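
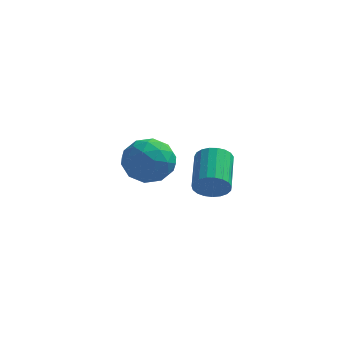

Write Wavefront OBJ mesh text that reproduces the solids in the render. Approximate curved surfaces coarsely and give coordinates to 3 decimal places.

v -0.093 -2.146 1.982
v 0.364 -2.324 2.549
v 0.11 -0.693 3.266
v -0.347 -0.514 2.698
v 0.562 -2.202 2.342
v 0.309 -0.571 3.059
v 0.648 -2.07 2.072
v 0.394 -0.439 2.789
v 0.605 -1.952 1.787
v 0.351 -0.32 2.504
v 0.441 -1.867 1.535
v 0.187 -0.235 2.252
v 0.185 -1.83 1.361
v -0.068 -0.198 2.078
v -0.119 -1.848 1.294
v -0.372 -0.216 2.011
v -0.418 -1.917 1.346
v -0.672 -0.285 2.063
v -0.662 -2.026 1.507
v -0.915 -0.394 2.224
v -0.807 -2.155 1.751
v -1.06 -0.524 2.468
v -0.829 -2.283 2.035
v -1.082 -0.652 2.752
v -0.723 -2.388 2.309
v -0.977 -0.756 3.026
v -0.509 -2.45 2.527
v -0.762 -0.818 3.244
v -0.222 -2.46 2.65
v -0.476 -0.828 3.367
v 0.086 -2.415 2.658
v -0.167 -0.784 3.375
v -4.225 3.908 -0.23
v -3.191 3.973 0.393
v -4.369 2.007 0.207
v -3.335 2.072 0.83
v -4.326 2.627 1.245
v -4.237 3.802 0.974
v -3.323 2.178 -0.374
v -3.234 3.353 -0.645
v -2.633 2.904 0.303
v -3.253 3.181 1.304
v -4.307 2.799 -0.704
v -4.927 3.076 0.297
v -3.696 4.108 0.043
v -3.864 1.872 0.557
v -4.447 2.198 0.801
v -3.839 2.237 1.167
v -4.311 4.007 0.385
v -3.702 4.045 0.751
v -4.369 3.253 1.252
v -3.858 1.935 -0.151
v -3.249 1.973 0.215
v -3.721 3.743 -0.567
v -3.113 3.782 -0.201
v -3.191 2.727 -0.652
v -2.76 3.518 0.356
v -2.844 2.4 0.614
v -2.837 2.462 -0.094
v -2.785 3.153 -0.253
v -3.124 3.68 0.945
v -3.208 2.563 1.202
v -3.791 2.889 1.445
v -3.739 3.58 1.287
v -2.796 3.052 0.892
v -4.352 3.417 -0.602
v -4.436 2.3 -0.345
v -3.821 2.4 -0.687
v -3.769 3.091 -0.845
v -4.716 3.58 -0.014
v -4.8 2.462 0.244
v -4.775 2.827 0.853
v -4.723 3.518 0.694
v -4.764 2.928 -0.292
f 2 1 5
f 2 5 3
f 3 5 6
f 3 6 4
f 5 1 7
f 5 7 6
f 6 7 8
f 6 8 4
f 7 1 9
f 7 9 8
f 8 9 10
f 8 10 4
f 9 1 11
f 9 11 10
f 10 11 12
f 10 12 4
f 11 1 13
f 11 13 12
f 12 13 14
f 12 14 4
f 13 1 15
f 13 15 14
f 14 15 16
f 14 16 4
f 15 1 17
f 15 17 16
f 16 17 18
f 16 18 4
f 17 1 19
f 17 19 18
f 18 19 20
f 18 20 4
f 19 1 21
f 19 21 20
f 20 21 22
f 20 22 4
f 21 1 23
f 21 23 22
f 22 23 24
f 22 24 4
f 23 1 25
f 23 25 24
f 24 25 26
f 24 26 4
f 25 1 27
f 25 27 26
f 26 27 28
f 26 28 4
f 27 1 29
f 27 29 28
f 28 29 30
f 28 30 4
f 29 1 31
f 29 31 30
f 30 31 32
f 30 32 4
f 31 1 2
f 31 2 32
f 32 2 3
f 32 3 4
f 33 70 49
f 70 44 73
f 49 73 38
f 70 73 49
f 33 49 45
f 49 38 50
f 45 50 34
f 49 50 45
f 33 45 54
f 45 34 55
f 54 55 40
f 45 55 54
f 33 54 66
f 54 40 69
f 66 69 43
f 54 69 66
f 33 66 70
f 66 43 74
f 70 74 44
f 66 74 70
f 34 50 61
f 50 38 64
f 61 64 42
f 50 64 61
f 38 73 51
f 73 44 72
f 51 72 37
f 73 72 51
f 44 74 71
f 74 43 67
f 71 67 35
f 74 67 71
f 43 69 68
f 69 40 56
f 68 56 39
f 69 56 68
f 40 55 60
f 55 34 57
f 60 57 41
f 55 57 60
f 36 62 48
f 62 42 63
f 48 63 37
f 62 63 48
f 36 48 46
f 48 37 47
f 46 47 35
f 48 47 46
f 36 46 53
f 46 35 52
f 53 52 39
f 46 52 53
f 36 53 58
f 53 39 59
f 58 59 41
f 53 59 58
f 36 58 62
f 58 41 65
f 62 65 42
f 58 65 62
f 37 63 51
f 63 42 64
f 51 64 38
f 63 64 51
f 35 47 71
f 47 37 72
f 71 72 44
f 47 72 71
f 39 52 68
f 52 35 67
f 68 67 43
f 52 67 68
f 41 59 60
f 59 39 56
f 60 56 40
f 59 56 60
f 42 65 61
f 65 41 57
f 61 57 34
f 65 57 61



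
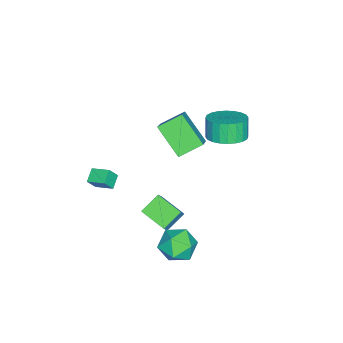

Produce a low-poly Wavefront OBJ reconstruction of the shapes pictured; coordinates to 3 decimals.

v 0.415 -2.331 -4.099
v -0.531 -1.777 -3.4
v 0.914 -0.903 -4.556
v -0.032 -0.349 -3.857
v 1.012 -2.291 -3.323
v 0.066 -1.737 -2.624
v 1.511 -0.863 -3.78
v 0.565 -0.309 -3.081
v 1.494 0.107 -3.706
v 1.968 0.525 -2.801
v 3.092 0.015 -4.499
v 3.566 0.433 -3.594
v 3.137 -0.584 -3.573
v 2.149 -0.527 -3.082
v 2.911 1.067 -4.218
v 1.923 1.124 -3.727
v 2.843 1.119 -3.117
v 2.983 0.099 -2.718
v 2.077 0.441 -4.582
v 2.217 -0.579 -4.183
v -1.799 1.256 1.637
v -0.867 0.82 1.932
v -1.31 0.648 3.077
v -2.241 1.084 2.783
v -0.799 1.223 2.019
v -1.242 1.05 3.164
v -0.884 1.63 2.047
v -1.327 1.458 3.193
v -1.108 1.981 2.014
v -1.551 1.809 3.159
v -1.436 2.222 1.923
v -1.879 2.05 3.068
v -1.821 2.315 1.788
v -2.264 2.143 2.933
v -2.201 2.247 1.631
v -2.644 2.075 2.776
v -2.521 2.029 1.474
v -2.964 1.856 2.62
v -2.73 1.692 1.343
v -3.173 1.52 2.488
v -2.798 1.29 1.256
v -3.241 1.117 2.401
v -2.713 0.882 1.227
v -3.156 0.71 2.373
v -2.489 0.531 1.261
v -2.932 0.359 2.406
v -2.161 0.29 1.352
v -2.604 0.118 2.497
v -1.776 0.197 1.487
v -2.219 0.025 2.632
v -1.396 0.265 1.644
v -1.839 0.093 2.789
v -1.076 0.484 1.8
v -1.519 0.311 2.946
v -4.122 -3.238 -1.02
v -4.938 -2.181 -0.337
v -3.388 -1.785 -2.394
v -4.204 -0.727 -1.711
v -2.836 -2.913 0.011
v -3.652 -1.855 0.694
v -2.102 -1.459 -1.363
v -2.918 -0.402 -0.68
v 1.844 -4.117 0.06
v 2.211 -4.405 0.747
v 1.971 -3.115 0.411
v 2.338 -3.402 1.098
v 2.582 -4.078 -0.318
v 2.949 -4.365 0.369
v 2.709 -3.075 0.033
v 3.076 -3.363 0.72
f 2 4 1
f 5 2 1
f 1 4 3
f 3 5 1
f 2 8 4
f 6 2 5
f 6 8 2
f 4 8 3
f 7 5 3
f 3 8 7
f 7 6 5
f 8 6 7
f 9 20 14
f 9 14 10
f 9 10 16
f 9 16 19
f 9 19 20
f 10 14 18
f 14 20 13
f 20 19 11
f 19 16 15
f 16 10 17
f 12 18 13
f 12 13 11
f 12 11 15
f 12 15 17
f 12 17 18
f 13 18 14
f 11 13 20
f 15 11 19
f 17 15 16
f 18 17 10
f 22 21 25
f 22 25 23
f 23 25 26
f 23 26 24
f 25 21 27
f 25 27 26
f 26 27 28
f 26 28 24
f 27 21 29
f 27 29 28
f 28 29 30
f 28 30 24
f 29 21 31
f 29 31 30
f 30 31 32
f 30 32 24
f 31 21 33
f 31 33 32
f 32 33 34
f 32 34 24
f 33 21 35
f 33 35 34
f 34 35 36
f 34 36 24
f 35 21 37
f 35 37 36
f 36 37 38
f 36 38 24
f 37 21 39
f 37 39 38
f 38 39 40
f 38 40 24
f 39 21 41
f 39 41 40
f 40 41 42
f 40 42 24
f 41 21 43
f 41 43 42
f 42 43 44
f 42 44 24
f 43 21 45
f 43 45 44
f 44 45 46
f 44 46 24
f 45 21 47
f 45 47 46
f 46 47 48
f 46 48 24
f 47 21 49
f 47 49 48
f 48 49 50
f 48 50 24
f 49 21 51
f 49 51 50
f 50 51 52
f 50 52 24
f 51 21 53
f 51 53 52
f 52 53 54
f 52 54 24
f 53 21 22
f 53 22 54
f 54 22 23
f 54 23 24
f 56 58 55
f 59 56 55
f 55 58 57
f 57 59 55
f 56 62 58
f 60 56 59
f 60 62 56
f 58 62 57
f 61 59 57
f 57 62 61
f 61 60 59
f 62 60 61
f 64 66 63
f 67 64 63
f 63 66 65
f 65 67 63
f 64 70 66
f 68 64 67
f 68 70 64
f 66 70 65
f 69 67 65
f 65 70 69
f 69 68 67
f 70 68 69



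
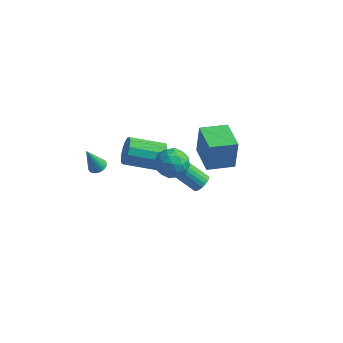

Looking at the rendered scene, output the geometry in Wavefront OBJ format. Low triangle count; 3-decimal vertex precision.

v 0.395 0.398 0.857
v 1.031 -0.396 1.022
v -0.671 -0.224 1.978
v -0.035 -1.018 2.143
v 0.232 -0.071 2.449
v 0.891 0.314 1.756
v -0.531 -0.934 1.244
v 0.128 -0.549 0.551
v 0.459 -1.219 1.261
v 0.931 -0.685 2.006
v -0.571 0.065 0.994
v -0.099 0.599 1.739
v 0.807 0.055 0.841
v -0.447 -0.675 2.159
v -0.29 -0.119 2.339
v 0.084 -0.585 2.436
v 0.725 0.472 1.273
v 1.098 0.006 1.37
v 0.629 0.197 2.208
v -0.738 -0.626 1.63
v -0.365 -1.092 1.727
v 0.276 -0.035 0.564
v 0.65 -0.501 0.661
v -0.269 -0.817 0.792
v 0.844 -0.895 1.079
v 0.217 -1.26 1.738
v -0.074 -1.211 1.209
v 0.313 -0.985 0.802
v 1.122 -0.581 1.517
v 0.495 -0.947 2.175
v 0.652 -0.39 2.355
v 1.039 -0.164 1.948
v 0.785 -1.065 1.657
v -0.135 0.327 0.825
v -0.762 -0.039 1.483
v -0.679 -0.456 1.052
v -0.292 -0.23 0.645
v 0.143 0.64 1.262
v -0.484 0.275 1.921
v 0.047 0.365 2.198
v 0.434 0.591 1.791
v -0.425 0.445 1.343
v -1.418 1.897 -0.771
v -1.008 1.594 -0.005
v -2.892 0.719 0.656
v -3.302 1.023 -0.109
v -1.19 2.067 0.104
v -3.074 1.192 0.766
v -1.443 2.486 -0.064
v -3.327 1.611 0.597
v -1.689 2.719 -0.457
v -3.573 1.844 0.204
v -1.849 2.69 -0.949
v -3.733 1.816 -0.288
v -1.872 2.41 -1.385
v -3.756 1.536 -0.724
v -1.751 1.968 -1.626
v -3.635 1.093 -0.964
v -1.524 1.502 -1.595
v -3.408 0.628 -0.933
v -1.263 1.163 -1.302
v -3.147 0.288 -0.641
v -1.052 1.056 -0.841
v -2.936 0.181 -0.18
v -0.957 1.217 -0.357
v -2.841 0.342 0.304
v 0.393 3.397 -4.084
v 0.765 3.093 -3.661
v -0.721 2.959 -2.452
v -1.093 3.263 -2.876
v 0.798 3.348 -3.591
v -0.688 3.214 -2.383
v 0.762 3.611 -3.607
v -0.724 3.477 -2.399
v 0.661 3.837 -3.705
v -0.825 3.703 -2.497
v 0.515 3.987 -3.869
v -0.971 3.853 -2.661
v 0.347 4.035 -4.07
v -1.139 3.901 -2.862
v 0.187 3.973 -4.273
v -1.299 3.839 -3.065
v 0.063 3.811 -4.444
v -1.423 3.677 -3.236
v -0.004 3.577 -4.553
v -1.49 3.443 -3.344
v -0.002 3.313 -4.58
v -1.489 3.178 -3.372
v 0.067 3.063 -4.522
v -1.419 2.928 -3.314
v 0.194 2.87 -4.388
v -1.293 2.736 -3.18
v 0.354 2.769 -4.201
v -1.132 2.635 -2.993
v 0.522 2.777 -3.995
v -0.964 2.642 -2.787
v 0.667 2.891 -3.803
v -0.819 2.757 -2.595
v -3.459 -2.19 1.465
v -3.022 -2.518 1.53
v -3.941 -2.53 2.995
v -2.943 -2.329 1.597
v -2.943 -2.12 1.643
v -3.021 -1.921 1.663
v -3.166 -1.763 1.652
v -3.356 -1.67 1.613
v -3.561 -1.656 1.552
v -3.75 -1.723 1.477
v -3.895 -1.862 1.4
v -3.974 -2.05 1.334
v -3.974 -2.259 1.287
v -3.896 -2.458 1.267
v -3.751 -2.616 1.278
v -3.562 -2.709 1.317
v -3.357 -2.723 1.378
v -3.167 -2.656 1.453
v 1.423 0.17 2.801
v 1.49 0.383 4.658
v 2.665 1.197 2.638
v 2.732 1.411 4.495
v 2.648 -1.291 2.925
v 2.715 -1.077 4.782
v 3.89 -0.263 2.762
v 3.957 -0.05 4.619
f 1 38 17
f 38 12 41
f 17 41 6
f 38 41 17
f 1 17 13
f 17 6 18
f 13 18 2
f 17 18 13
f 1 13 22
f 13 2 23
f 22 23 8
f 13 23 22
f 1 22 34
f 22 8 37
f 34 37 11
f 22 37 34
f 1 34 38
f 34 11 42
f 38 42 12
f 34 42 38
f 2 18 29
f 18 6 32
f 29 32 10
f 18 32 29
f 6 41 19
f 41 12 40
f 19 40 5
f 41 40 19
f 12 42 39
f 42 11 35
f 39 35 3
f 42 35 39
f 11 37 36
f 37 8 24
f 36 24 7
f 37 24 36
f 8 23 28
f 23 2 25
f 28 25 9
f 23 25 28
f 4 30 16
f 30 10 31
f 16 31 5
f 30 31 16
f 4 16 14
f 16 5 15
f 14 15 3
f 16 15 14
f 4 14 21
f 14 3 20
f 21 20 7
f 14 20 21
f 4 21 26
f 21 7 27
f 26 27 9
f 21 27 26
f 4 26 30
f 26 9 33
f 30 33 10
f 26 33 30
f 5 31 19
f 31 10 32
f 19 32 6
f 31 32 19
f 3 15 39
f 15 5 40
f 39 40 12
f 15 40 39
f 7 20 36
f 20 3 35
f 36 35 11
f 20 35 36
f 9 27 28
f 27 7 24
f 28 24 8
f 27 24 28
f 10 33 29
f 33 9 25
f 29 25 2
f 33 25 29
f 44 43 47
f 44 47 45
f 45 47 48
f 45 48 46
f 47 43 49
f 47 49 48
f 48 49 50
f 48 50 46
f 49 43 51
f 49 51 50
f 50 51 52
f 50 52 46
f 51 43 53
f 51 53 52
f 52 53 54
f 52 54 46
f 53 43 55
f 53 55 54
f 54 55 56
f 54 56 46
f 55 43 57
f 55 57 56
f 56 57 58
f 56 58 46
f 57 43 59
f 57 59 58
f 58 59 60
f 58 60 46
f 59 43 61
f 59 61 60
f 60 61 62
f 60 62 46
f 61 43 63
f 61 63 62
f 62 63 64
f 62 64 46
f 63 43 65
f 63 65 64
f 64 65 66
f 64 66 46
f 65 43 44
f 65 44 66
f 66 44 45
f 66 45 46
f 68 67 71
f 68 71 69
f 69 71 72
f 69 72 70
f 71 67 73
f 71 73 72
f 72 73 74
f 72 74 70
f 73 67 75
f 73 75 74
f 74 75 76
f 74 76 70
f 75 67 77
f 75 77 76
f 76 77 78
f 76 78 70
f 77 67 79
f 77 79 78
f 78 79 80
f 78 80 70
f 79 67 81
f 79 81 80
f 80 81 82
f 80 82 70
f 81 67 83
f 81 83 82
f 82 83 84
f 82 84 70
f 83 67 85
f 83 85 84
f 84 85 86
f 84 86 70
f 85 67 87
f 85 87 86
f 86 87 88
f 86 88 70
f 87 67 89
f 87 89 88
f 88 89 90
f 88 90 70
f 89 67 91
f 89 91 90
f 90 91 92
f 90 92 70
f 91 67 93
f 91 93 92
f 92 93 94
f 92 94 70
f 93 67 95
f 93 95 94
f 94 95 96
f 94 96 70
f 95 67 97
f 95 97 96
f 96 97 98
f 96 98 70
f 97 67 68
f 97 68 98
f 98 68 69
f 98 69 70
f 100 99 102
f 100 102 101
f 102 99 103
f 102 103 101
f 103 99 104
f 103 104 101
f 104 99 105
f 104 105 101
f 105 99 106
f 105 106 101
f 106 99 107
f 106 107 101
f 107 99 108
f 107 108 101
f 108 99 109
f 108 109 101
f 109 99 110
f 109 110 101
f 110 99 111
f 110 111 101
f 111 99 112
f 111 112 101
f 112 99 113
f 112 113 101
f 113 99 114
f 113 114 101
f 114 99 115
f 114 115 101
f 115 99 116
f 115 116 101
f 116 99 100
f 116 100 101
f 118 120 117
f 121 118 117
f 117 120 119
f 119 121 117
f 118 124 120
f 122 118 121
f 122 124 118
f 120 124 119
f 123 121 119
f 119 124 123
f 123 122 121
f 124 122 123



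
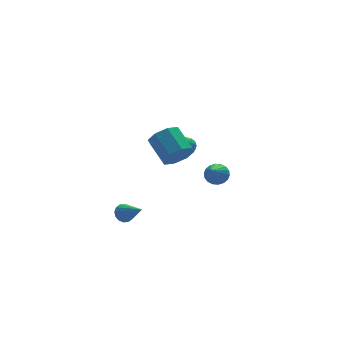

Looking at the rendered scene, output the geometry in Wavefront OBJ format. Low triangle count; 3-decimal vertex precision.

v -0.696 -1.986 2.012
v 0.358 -1.899 2.076
v 0.171 -0.326 2.993
v -0.884 -0.414 2.928
v 0.057 -1.546 1.41
v -0.13 0.027 2.327
v -0.685 -1.452 1.096
v -0.872 0.121 2.013
v -1.434 -1.67 1.319
v -1.621 -0.097 2.236
v -1.751 -2.074 1.947
v -1.938 -0.501 2.864
v -1.45 -2.427 2.613
v -1.637 -0.854 3.53
v -0.708 -2.521 2.927
v -0.895 -0.948 3.844
v 0.041 -2.303 2.704
v -0.146 -0.73 3.621
v 4.382 3.256 -4.041
v 5.031 2.772 -4.026
v 3.358 1.924 -2.619
v 5.099 3.005 -3.76
v 5.024 3.288 -3.549
v 4.822 3.564 -3.435
v 4.533 3.779 -3.442
v 4.214 3.891 -3.567
v 3.928 3.876 -3.786
v 3.732 3.739 -4.055
v 3.664 3.506 -4.322
v 3.739 3.224 -4.533
v 3.941 2.947 -4.647
v 4.23 2.732 -4.64
v 4.549 2.621 -4.515
v 4.835 2.635 -4.296
v 1.176 2.24 0.392
v 1.532 2.45 -0.139
v 1.668 1.27 0.339
v 2.024 1.48 -0.192
v 2.143 1.74 0.417
v 1.839 2.34 0.45
v 1.361 1.38 -0.25
v 1.057 1.98 -0.217
v 1.646 1.918 -0.536
v 2.13 2.141 -0.124
v 1.07 1.579 0.324
v 1.554 1.802 0.736
v 1.311 2.43 0.131
v 1.889 1.29 0.069
v 1.959 1.443 0.427
v 2.168 1.566 0.114
v 1.492 2.365 0.477
v 1.701 2.489 0.165
v 2.06 2.071 0.492
v 1.499 1.231 0.035
v 1.708 1.355 -0.277
v 1.032 2.154 0.086
v 1.241 2.277 -0.227
v 1.14 1.649 -0.292
v 1.587 2.241 -0.414
v 1.876 1.671 -0.445
v 1.486 1.612 -0.479
v 1.308 1.965 -0.46
v 1.872 2.372 -0.172
v 2.16 1.801 -0.203
v 2.231 1.954 0.154
v 2.052 2.307 0.174
v 1.939 2.059 -0.405
v 1.04 1.919 0.403
v 1.328 1.348 0.372
v 1.148 1.413 0.026
v 0.969 1.766 0.046
v 1.324 2.049 0.645
v 1.613 1.479 0.614
v 1.892 1.755 0.66
v 1.714 2.108 0.679
v 1.261 1.661 0.605
v -4.132 -2.059 -1.811
v -3.723 -2.283 -2.278
v -3.688 -3.541 -0.709
v -3.53 -2.08 -2.082
v -3.499 -1.871 -1.813
v -3.638 -1.712 -1.544
v -3.909 -1.646 -1.347
v -4.24 -1.691 -1.274
v -4.542 -1.835 -1.345
v -4.734 -2.038 -1.541
v -4.765 -2.247 -1.809
v -4.626 -2.405 -2.078
v -4.355 -2.471 -2.276
v -4.024 -2.426 -2.349
f 2 1 5
f 2 5 3
f 3 5 6
f 3 6 4
f 5 1 7
f 5 7 6
f 6 7 8
f 6 8 4
f 7 1 9
f 7 9 8
f 8 9 10
f 8 10 4
f 9 1 11
f 9 11 10
f 10 11 12
f 10 12 4
f 11 1 13
f 11 13 12
f 12 13 14
f 12 14 4
f 13 1 15
f 13 15 14
f 14 15 16
f 14 16 4
f 15 1 17
f 15 17 16
f 16 17 18
f 16 18 4
f 17 1 2
f 17 2 18
f 18 2 3
f 18 3 4
f 20 19 22
f 20 22 21
f 22 19 23
f 22 23 21
f 23 19 24
f 23 24 21
f 24 19 25
f 24 25 21
f 25 19 26
f 25 26 21
f 26 19 27
f 26 27 21
f 27 19 28
f 27 28 21
f 28 19 29
f 28 29 21
f 29 19 30
f 29 30 21
f 30 19 31
f 30 31 21
f 31 19 32
f 31 32 21
f 32 19 33
f 32 33 21
f 33 19 34
f 33 34 21
f 34 19 20
f 34 20 21
f 35 72 51
f 72 46 75
f 51 75 40
f 72 75 51
f 35 51 47
f 51 40 52
f 47 52 36
f 51 52 47
f 35 47 56
f 47 36 57
f 56 57 42
f 47 57 56
f 35 56 68
f 56 42 71
f 68 71 45
f 56 71 68
f 35 68 72
f 68 45 76
f 72 76 46
f 68 76 72
f 36 52 63
f 52 40 66
f 63 66 44
f 52 66 63
f 40 75 53
f 75 46 74
f 53 74 39
f 75 74 53
f 46 76 73
f 76 45 69
f 73 69 37
f 76 69 73
f 45 71 70
f 71 42 58
f 70 58 41
f 71 58 70
f 42 57 62
f 57 36 59
f 62 59 43
f 57 59 62
f 38 64 50
f 64 44 65
f 50 65 39
f 64 65 50
f 38 50 48
f 50 39 49
f 48 49 37
f 50 49 48
f 38 48 55
f 48 37 54
f 55 54 41
f 48 54 55
f 38 55 60
f 55 41 61
f 60 61 43
f 55 61 60
f 38 60 64
f 60 43 67
f 64 67 44
f 60 67 64
f 39 65 53
f 65 44 66
f 53 66 40
f 65 66 53
f 37 49 73
f 49 39 74
f 73 74 46
f 49 74 73
f 41 54 70
f 54 37 69
f 70 69 45
f 54 69 70
f 43 61 62
f 61 41 58
f 62 58 42
f 61 58 62
f 44 67 63
f 67 43 59
f 63 59 36
f 67 59 63
f 78 77 80
f 78 80 79
f 80 77 81
f 80 81 79
f 81 77 82
f 81 82 79
f 82 77 83
f 82 83 79
f 83 77 84
f 83 84 79
f 84 77 85
f 84 85 79
f 85 77 86
f 85 86 79
f 86 77 87
f 86 87 79
f 87 77 88
f 87 88 79
f 88 77 89
f 88 89 79
f 89 77 90
f 89 90 79
f 90 77 78
f 90 78 79



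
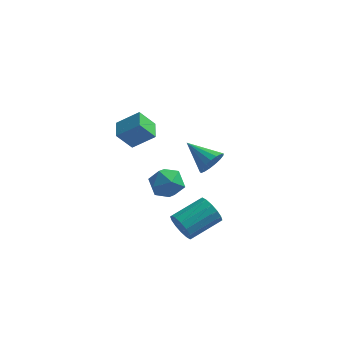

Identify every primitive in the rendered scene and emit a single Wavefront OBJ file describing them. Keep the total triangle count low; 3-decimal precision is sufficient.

v -2.705 0.936 -3.276
v -2.112 1.557 -4.02
v -1.148 0.163 -2.68
v -0.555 0.784 -3.424
v -1.059 1.287 -2.539
v -2.021 1.764 -2.907
v -1.239 -0.044 -3.793
v -2.201 0.433 -4.161
v -1.206 0.951 -4.339
v -1.095 1.773 -3.564
v -2.165 -0.053 -3.136
v -2.054 0.769 -2.361
v 0.647 -4.672 -2.426
v 1.186 -4.817 -3.157
v 2.473 -3.412 -2.485
v 1.933 -3.268 -1.754
v 0.884 -4.475 -3.293
v 2.171 -3.071 -2.621
v 0.518 -4.186 -3.196
v 1.805 -2.781 -2.524
v 0.187 -4.027 -2.894
v 1.473 -2.623 -2.221
v -0.022 -4.041 -2.466
v 1.265 -2.637 -1.793
v -0.051 -4.224 -2.027
v 1.236 -2.82 -1.355
v 0.107 -4.528 -1.695
v 1.394 -3.123 -1.023
v 0.409 -4.869 -1.559
v 1.696 -3.465 -0.887
v 0.775 -5.159 -1.656
v 2.062 -3.754 -0.984
v 1.107 -5.317 -1.959
v 2.393 -3.913 -1.286
v 1.315 -5.303 -2.387
v 2.602 -3.899 -1.714
v 1.344 -5.12 -2.825
v 2.631 -3.716 -2.153
v 1.292 -0.627 -0.072
v 1.759 -0.493 0.674
v -0.292 0.087 0.792
v 1.805 -0.129 0.457
v 1.734 0.121 0.12
v 1.561 0.2 -0.262
v 1.327 0.089 -0.6
v 1.084 -0.186 -0.817
v 0.89 -0.562 -0.863
v 0.787 -0.953 -0.728
v 0.8 -1.269 -0.443
v 0.925 -1.438 -0.073
v 1.135 -1.421 0.298
v 1.38 -1.223 0.583
v 1.606 -0.888 0.719
v -3.082 -3.732 3.458
v -1.869 -3.533 4.386
v -3.413 -2.605 3.649
v -2.201 -2.406 4.577
v -2.339 -3.334 2.403
v -1.127 -3.135 3.331
v -2.671 -2.207 2.594
v -1.458 -2.008 3.522
f 1 12 6
f 1 6 2
f 1 2 8
f 1 8 11
f 1 11 12
f 2 6 10
f 6 12 5
f 12 11 3
f 11 8 7
f 8 2 9
f 4 10 5
f 4 5 3
f 4 3 7
f 4 7 9
f 4 9 10
f 5 10 6
f 3 5 12
f 7 3 11
f 9 7 8
f 10 9 2
f 14 13 17
f 14 17 15
f 15 17 18
f 15 18 16
f 17 13 19
f 17 19 18
f 18 19 20
f 18 20 16
f 19 13 21
f 19 21 20
f 20 21 22
f 20 22 16
f 21 13 23
f 21 23 22
f 22 23 24
f 22 24 16
f 23 13 25
f 23 25 24
f 24 25 26
f 24 26 16
f 25 13 27
f 25 27 26
f 26 27 28
f 26 28 16
f 27 13 29
f 27 29 28
f 28 29 30
f 28 30 16
f 29 13 31
f 29 31 30
f 30 31 32
f 30 32 16
f 31 13 33
f 31 33 32
f 32 33 34
f 32 34 16
f 33 13 35
f 33 35 34
f 34 35 36
f 34 36 16
f 35 13 37
f 35 37 36
f 36 37 38
f 36 38 16
f 37 13 14
f 37 14 38
f 38 14 15
f 38 15 16
f 40 39 42
f 40 42 41
f 42 39 43
f 42 43 41
f 43 39 44
f 43 44 41
f 44 39 45
f 44 45 41
f 45 39 46
f 45 46 41
f 46 39 47
f 46 47 41
f 47 39 48
f 47 48 41
f 48 39 49
f 48 49 41
f 49 39 50
f 49 50 41
f 50 39 51
f 50 51 41
f 51 39 52
f 51 52 41
f 52 39 53
f 52 53 41
f 53 39 40
f 53 40 41
f 55 57 54
f 58 55 54
f 54 57 56
f 56 58 54
f 55 61 57
f 59 55 58
f 59 61 55
f 57 61 56
f 60 58 56
f 56 61 60
f 60 59 58
f 61 59 60



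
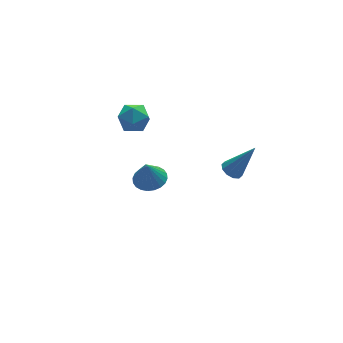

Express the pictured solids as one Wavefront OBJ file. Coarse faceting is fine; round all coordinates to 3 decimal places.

v -0.468 -3.627 1.678
v -0.018 -3.652 1.419
v 0.388 -4.013 3.202
v -0.059 -3.349 1.518
v -0.256 -3.152 1.679
v -0.534 -3.137 1.839
v -0.787 -3.309 1.938
v -0.918 -3.602 1.937
v -0.878 -3.905 1.838
v -0.681 -4.102 1.677
v -0.402 -4.117 1.517
v -0.149 -3.945 1.418
v -2.468 1.339 2.168
v -2.223 0.998 2.86
v -3.437 0.462 2.08
v -3.192 0.121 2.772
v -3.523 0.859 2.78
v -2.924 1.402 2.835
v -2.736 0.058 2.105
v -2.137 0.601 2.16
v -2.388 0.206 2.822
v -2.875 0.702 3.238
v -2.785 0.758 1.702
v -3.272 1.254 2.118
v -1.521 1.854 -3.855
v -0.753 1.67 -3.723
v -1.739 1.826 -2.625
v -0.744 1.982 -3.714
v -0.852 2.274 -3.727
v -1.063 2.503 -3.759
v -1.343 2.632 -3.806
v -1.65 2.643 -3.861
v -1.937 2.534 -3.914
v -2.162 2.321 -3.959
v -2.288 2.037 -3.987
v -2.298 1.725 -3.996
v -2.189 1.433 -3.983
v -1.979 1.205 -3.951
v -1.699 1.075 -3.904
v -1.392 1.064 -3.85
v -1.104 1.173 -3.796
v -0.88 1.386 -3.752
f 2 1 4
f 2 4 3
f 4 1 5
f 4 5 3
f 5 1 6
f 5 6 3
f 6 1 7
f 6 7 3
f 7 1 8
f 7 8 3
f 8 1 9
f 8 9 3
f 9 1 10
f 9 10 3
f 10 1 11
f 10 11 3
f 11 1 12
f 11 12 3
f 12 1 2
f 12 2 3
f 13 24 18
f 13 18 14
f 13 14 20
f 13 20 23
f 13 23 24
f 14 18 22
f 18 24 17
f 24 23 15
f 23 20 19
f 20 14 21
f 16 22 17
f 16 17 15
f 16 15 19
f 16 19 21
f 16 21 22
f 17 22 18
f 15 17 24
f 19 15 23
f 21 19 20
f 22 21 14
f 26 25 28
f 26 28 27
f 28 25 29
f 28 29 27
f 29 25 30
f 29 30 27
f 30 25 31
f 30 31 27
f 31 25 32
f 31 32 27
f 32 25 33
f 32 33 27
f 33 25 34
f 33 34 27
f 34 25 35
f 34 35 27
f 35 25 36
f 35 36 27
f 36 25 37
f 36 37 27
f 37 25 38
f 37 38 27
f 38 25 39
f 38 39 27
f 39 25 40
f 39 40 27
f 40 25 41
f 40 41 27
f 41 25 42
f 41 42 27
f 42 25 26
f 42 26 27



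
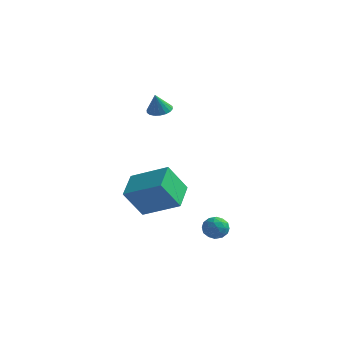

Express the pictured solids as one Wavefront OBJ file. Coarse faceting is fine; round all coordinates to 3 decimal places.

v -3.239 2.322 3.051
v -2.573 2.252 3.039
v -3.261 1.918 4.149
v -2.608 2.53 3.14
v -2.769 2.767 3.224
v -3.023 2.916 3.273
v -3.319 2.947 3.279
v -3.6 2.854 3.239
v -3.809 2.656 3.162
v -3.905 2.391 3.063
v -3.869 2.113 2.962
v -3.709 1.876 2.878
v -3.455 1.728 2.828
v -3.158 1.697 2.823
v -2.878 1.79 2.863
v -2.669 1.988 2.94
v 0.774 0.51 -3.3
v 1.456 0.725 -3.272
v 1.124 -0.585 -3.428
v 1.806 -0.37 -3.4
v 1.397 -0.336 -2.815
v 1.18 0.341 -2.736
v 1.4 -0.201 -3.964
v 1.183 0.476 -3.885
v 1.842 0.285 -3.683
v 1.84 0.202 -2.973
v 0.74 -0.062 -3.727
v 0.738 -0.145 -3.017
v 1.084 0.714 -3.275
v 1.496 -0.574 -3.425
v 1.255 -0.554 -3.081
v 1.656 -0.428 -3.065
v 0.922 0.488 -2.959
v 1.323 0.614 -2.943
v 1.288 -0.01 -2.675
v 1.257 -0.474 -3.757
v 1.658 -0.348 -3.741
v 0.924 0.568 -3.635
v 1.325 0.694 -3.619
v 1.292 0.15 -4.025
v 1.712 0.582 -3.5
v 1.918 -0.062 -3.575
v 1.679 0.037 -3.907
v 1.552 0.435 -3.86
v 1.711 0.532 -3.083
v 1.917 -0.111 -3.158
v 1.676 -0.091 -2.814
v 1.549 0.307 -2.767
v 1.938 0.274 -3.324
v 0.663 0.251 -3.542
v 0.869 -0.392 -3.617
v 1.031 -0.167 -3.933
v 0.904 0.231 -3.886
v 0.662 0.202 -3.125
v 0.868 -0.442 -3.2
v 1.028 -0.295 -2.84
v 0.901 0.103 -2.793
v 0.642 -0.134 -3.376
v -0.811 -1.547 -0.384
v -1.31 -0.045 0.236
v -2.783 -1.828 -1.294
v -3.282 -0.326 -0.675
v -0.218 -0.714 -1.925
v -0.717 0.788 -1.306
v -2.19 -0.995 -2.836
v -2.689 0.507 -2.216
v -4.283 1.46 -2.963
v -3.185 1.3 -2.561
v -4.394 2.386 -2.291
v -3.296 2.227 -1.889
v -3.944 2.013 -3.671
v -2.846 1.854 -3.269
v -4.055 2.94 -2.999
v -2.957 2.78 -2.597
f 2 1 4
f 2 4 3
f 4 1 5
f 4 5 3
f 5 1 6
f 5 6 3
f 6 1 7
f 6 7 3
f 7 1 8
f 7 8 3
f 8 1 9
f 8 9 3
f 9 1 10
f 9 10 3
f 10 1 11
f 10 11 3
f 11 1 12
f 11 12 3
f 12 1 13
f 12 13 3
f 13 1 14
f 13 14 3
f 14 1 15
f 14 15 3
f 15 1 16
f 15 16 3
f 16 1 2
f 16 2 3
f 17 54 33
f 54 28 57
f 33 57 22
f 54 57 33
f 17 33 29
f 33 22 34
f 29 34 18
f 33 34 29
f 17 29 38
f 29 18 39
f 38 39 24
f 29 39 38
f 17 38 50
f 38 24 53
f 50 53 27
f 38 53 50
f 17 50 54
f 50 27 58
f 54 58 28
f 50 58 54
f 18 34 45
f 34 22 48
f 45 48 26
f 34 48 45
f 22 57 35
f 57 28 56
f 35 56 21
f 57 56 35
f 28 58 55
f 58 27 51
f 55 51 19
f 58 51 55
f 27 53 52
f 53 24 40
f 52 40 23
f 53 40 52
f 24 39 44
f 39 18 41
f 44 41 25
f 39 41 44
f 20 46 32
f 46 26 47
f 32 47 21
f 46 47 32
f 20 32 30
f 32 21 31
f 30 31 19
f 32 31 30
f 20 30 37
f 30 19 36
f 37 36 23
f 30 36 37
f 20 37 42
f 37 23 43
f 42 43 25
f 37 43 42
f 20 42 46
f 42 25 49
f 46 49 26
f 42 49 46
f 21 47 35
f 47 26 48
f 35 48 22
f 47 48 35
f 19 31 55
f 31 21 56
f 55 56 28
f 31 56 55
f 23 36 52
f 36 19 51
f 52 51 27
f 36 51 52
f 25 43 44
f 43 23 40
f 44 40 24
f 43 40 44
f 26 49 45
f 49 25 41
f 45 41 18
f 49 41 45
f 60 62 59
f 63 60 59
f 59 62 61
f 61 63 59
f 60 66 62
f 64 60 63
f 64 66 60
f 62 66 61
f 65 63 61
f 61 66 65
f 65 64 63
f 66 64 65
f 68 70 67
f 71 68 67
f 67 70 69
f 69 71 67
f 68 74 70
f 72 68 71
f 72 74 68
f 70 74 69
f 73 71 69
f 69 74 73
f 73 72 71
f 74 72 73



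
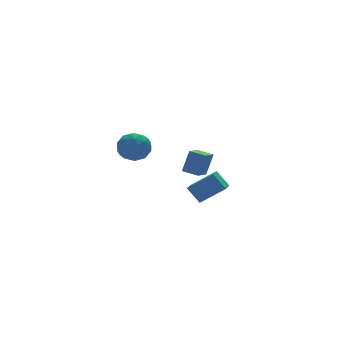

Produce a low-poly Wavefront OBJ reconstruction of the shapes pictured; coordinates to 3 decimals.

v -4.437 4.331 -1.91
v -3.76 4.368 -2.686
v -4.1 2.712 -1.694
v -3.423 2.749 -2.47
v -3.22 3.237 -1.586
v -3.428 4.238 -1.719
v -4.432 2.842 -2.661
v -4.64 3.843 -2.794
v -3.757 3.448 -3.15
v -3.008 3.692 -2.486
v -4.852 3.388 -1.894
v -4.103 3.632 -1.23
v -4.128 4.491 -2.317
v -3.732 2.589 -2.063
v -3.613 2.875 -1.543
v -3.215 2.897 -2
v -3.933 4.415 -1.748
v -3.535 4.437 -2.205
v -3.218 3.772 -1.558
v -4.325 2.643 -2.175
v -3.927 2.665 -2.632
v -4.645 4.183 -2.38
v -4.247 4.205 -2.837
v -4.642 3.308 -2.822
v -3.728 3.973 -3.046
v -3.53 3.021 -2.919
v -4.123 3.076 -3.031
v -4.245 3.664 -3.11
v -3.288 4.116 -2.655
v -3.09 3.165 -2.529
v -2.971 3.452 -2.009
v -3.093 4.04 -2.087
v -3.286 3.575 -2.928
v -4.77 3.915 -1.851
v -4.572 2.964 -1.725
v -4.767 3.04 -2.293
v -4.889 3.628 -2.371
v -4.33 4.059 -1.461
v -4.132 3.107 -1.334
v -3.615 3.416 -1.27
v -3.737 4.004 -1.349
v -4.574 3.505 -1.452
v -2.73 -1.639 -2.492
v -2.247 -1.544 -1.181
v -3.288 -0.885 -2.341
v -2.805 -0.79 -1.03
v -1.895 -0.95 -2.85
v -1.412 -0.855 -1.539
v -2.453 -0.196 -2.699
v -1.97 -0.101 -1.388
v -2.574 -4.357 -2.341
v -2.979 -3.73 -1.48
v -3.823 -3.896 -3.264
v -4.228 -3.269 -2.402
v -1.532 -2.811 -2.978
v -1.937 -2.184 -2.116
v -2.781 -2.35 -3.9
v -3.186 -1.723 -3.039
f 1 38 17
f 38 12 41
f 17 41 6
f 38 41 17
f 1 17 13
f 17 6 18
f 13 18 2
f 17 18 13
f 1 13 22
f 13 2 23
f 22 23 8
f 13 23 22
f 1 22 34
f 22 8 37
f 34 37 11
f 22 37 34
f 1 34 38
f 34 11 42
f 38 42 12
f 34 42 38
f 2 18 29
f 18 6 32
f 29 32 10
f 18 32 29
f 6 41 19
f 41 12 40
f 19 40 5
f 41 40 19
f 12 42 39
f 42 11 35
f 39 35 3
f 42 35 39
f 11 37 36
f 37 8 24
f 36 24 7
f 37 24 36
f 8 23 28
f 23 2 25
f 28 25 9
f 23 25 28
f 4 30 16
f 30 10 31
f 16 31 5
f 30 31 16
f 4 16 14
f 16 5 15
f 14 15 3
f 16 15 14
f 4 14 21
f 14 3 20
f 21 20 7
f 14 20 21
f 4 21 26
f 21 7 27
f 26 27 9
f 21 27 26
f 4 26 30
f 26 9 33
f 30 33 10
f 26 33 30
f 5 31 19
f 31 10 32
f 19 32 6
f 31 32 19
f 3 15 39
f 15 5 40
f 39 40 12
f 15 40 39
f 7 20 36
f 20 3 35
f 36 35 11
f 20 35 36
f 9 27 28
f 27 7 24
f 28 24 8
f 27 24 28
f 10 33 29
f 33 9 25
f 29 25 2
f 33 25 29
f 44 46 43
f 47 44 43
f 43 46 45
f 45 47 43
f 44 50 46
f 48 44 47
f 48 50 44
f 46 50 45
f 49 47 45
f 45 50 49
f 49 48 47
f 50 48 49
f 52 54 51
f 55 52 51
f 51 54 53
f 53 55 51
f 52 58 54
f 56 52 55
f 56 58 52
f 54 58 53
f 57 55 53
f 53 58 57
f 57 56 55
f 58 56 57



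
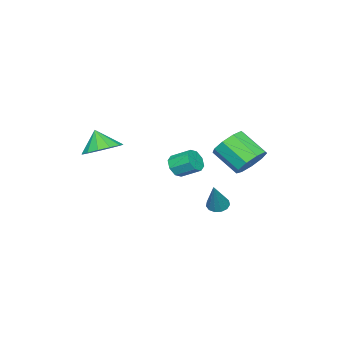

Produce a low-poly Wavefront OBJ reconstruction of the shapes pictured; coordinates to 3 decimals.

v -0.807 1.416 -4.594
v -0.466 1.834 -4.856
v 0.087 1.704 -2.966
v -0.738 1.995 -4.735
v -1.032 1.971 -4.569
v -1.254 1.772 -4.412
v -1.335 1.459 -4.312
v -1.248 1.132 -4.302
v -1.021 0.896 -4.385
v -0.726 0.824 -4.534
v -0.457 0.94 -4.702
v -0.299 1.208 -4.836
v -0.302 1.541 -4.894
v 3.403 -2.555 -0.181
v 3.879 -1.764 0.34
v 3.177 -3.145 0.921
v 3.301 -1.616 0.301
v 2.756 -1.767 0.109
v 2.416 -2.167 -0.175
v 2.389 -2.691 -0.461
v 2.684 -3.171 -0.658
v 3.207 -3.456 -0.704
v 3.792 -3.455 -0.583
v 4.254 -3.167 -0.335
v 4.445 -2.686 -0.038
v 4.305 -2.163 0.214
v -2.685 2.218 -2.206
v -1.764 2.452 -1.81
v -1.853 0.996 -0.739
v -2.775 0.762 -1.134
v -2.273 2.761 -1.434
v -2.362 1.305 -0.362
v -2.975 2.815 -1.418
v -3.064 1.359 -0.347
v -3.542 2.59 -1.771
v -3.631 1.134 -0.7
v -3.708 2.191 -2.328
v -3.797 0.735 -1.256
v -3.395 1.805 -2.827
v -3.485 0.348 -1.756
v -2.751 1.612 -3.036
v -2.84 0.155 -1.964
v -2.075 1.702 -2.856
v -2.165 0.246 -1.785
v -1.686 2.034 -2.372
v -1.775 0.578 -1.301
v -1.934 -1.789 -3.176
v -1.23 -1.726 -3.04
v -1.442 -0.668 -2.428
v -2.146 -0.731 -2.564
v -1.376 -1.483 -3.512
v -1.588 -0.425 -2.901
v -1.849 -1.419 -3.787
v -2.061 -0.361 -3.176
v -2.372 -1.571 -3.704
v -2.584 -0.514 -3.093
v -2.638 -1.852 -3.312
v -2.85 -0.794 -2.7
v -2.492 -2.095 -2.839
v -2.704 -1.037 -2.228
v -2.019 -2.159 -2.564
v -2.231 -1.101 -1.953
v -1.496 -2.006 -2.647
v -1.708 -0.949 -2.036
f 2 1 4
f 2 4 3
f 4 1 5
f 4 5 3
f 5 1 6
f 5 6 3
f 6 1 7
f 6 7 3
f 7 1 8
f 7 8 3
f 8 1 9
f 8 9 3
f 9 1 10
f 9 10 3
f 10 1 11
f 10 11 3
f 11 1 12
f 11 12 3
f 12 1 13
f 12 13 3
f 13 1 2
f 13 2 3
f 15 14 17
f 15 17 16
f 17 14 18
f 17 18 16
f 18 14 19
f 18 19 16
f 19 14 20
f 19 20 16
f 20 14 21
f 20 21 16
f 21 14 22
f 21 22 16
f 22 14 23
f 22 23 16
f 23 14 24
f 23 24 16
f 24 14 25
f 24 25 16
f 25 14 26
f 25 26 16
f 26 14 15
f 26 15 16
f 28 27 31
f 28 31 29
f 29 31 32
f 29 32 30
f 31 27 33
f 31 33 32
f 32 33 34
f 32 34 30
f 33 27 35
f 33 35 34
f 34 35 36
f 34 36 30
f 35 27 37
f 35 37 36
f 36 37 38
f 36 38 30
f 37 27 39
f 37 39 38
f 38 39 40
f 38 40 30
f 39 27 41
f 39 41 40
f 40 41 42
f 40 42 30
f 41 27 43
f 41 43 42
f 42 43 44
f 42 44 30
f 43 27 45
f 43 45 44
f 44 45 46
f 44 46 30
f 45 27 28
f 45 28 46
f 46 28 29
f 46 29 30
f 48 47 51
f 48 51 49
f 49 51 52
f 49 52 50
f 51 47 53
f 51 53 52
f 52 53 54
f 52 54 50
f 53 47 55
f 53 55 54
f 54 55 56
f 54 56 50
f 55 47 57
f 55 57 56
f 56 57 58
f 56 58 50
f 57 47 59
f 57 59 58
f 58 59 60
f 58 60 50
f 59 47 61
f 59 61 60
f 60 61 62
f 60 62 50
f 61 47 63
f 61 63 62
f 62 63 64
f 62 64 50
f 63 47 48
f 63 48 64
f 64 48 49
f 64 49 50



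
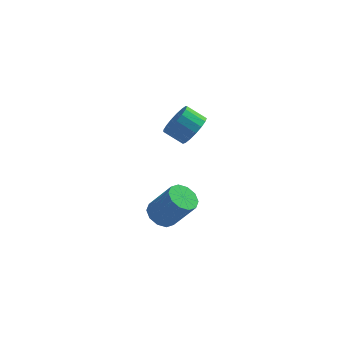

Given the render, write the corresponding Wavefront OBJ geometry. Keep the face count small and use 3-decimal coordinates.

v 2.948 -1.211 2.075
v 3.37 -0.59 2.474
v 2.513 -0.388 3.065
v 2.092 -1.009 2.665
v 3.196 -0.402 2.158
v 2.339 -0.2 2.748
v 2.965 -0.399 1.822
v 2.108 -0.198 2.413
v 2.731 -0.583 1.545
v 1.874 -0.381 2.135
v 2.547 -0.91 1.389
v 1.69 -0.708 1.979
v 2.454 -1.306 1.39
v 1.597 -1.105 1.98
v 2.475 -1.68 1.548
v 1.618 -1.479 2.138
v 2.604 -1.947 1.826
v 1.747 -1.746 2.417
v 2.812 -2.045 2.162
v 1.955 -1.844 2.752
v 3.052 -1.952 2.478
v 2.195 -1.751 3.068
v 3.267 -1.689 2.701
v 2.41 -1.488 3.291
v 3.41 -1.317 2.781
v 2.553 -1.115 3.371
v 3.447 -0.92 2.699
v 2.59 -0.718 3.289
v 1.508 -1.464 -3.501
v 2.152 -1.287 -3.904
v 3.156 -1.56 -2.423
v 2.512 -1.736 -2.019
v 1.98 -0.88 -3.713
v 2.984 -1.153 -2.231
v 1.628 -0.695 -3.44
v 2.632 -0.968 -1.959
v 1.23 -0.804 -3.191
v 2.234 -1.077 -1.709
v 0.938 -1.165 -3.06
v 1.942 -1.438 -1.578
v 0.864 -1.64 -3.097
v 1.868 -1.913 -1.616
v 1.036 -2.047 -3.289
v 2.04 -2.32 -1.807
v 1.388 -2.232 -3.561
v 2.392 -2.505 -2.08
v 1.786 -2.123 -3.811
v 2.79 -2.396 -2.329
v 2.078 -1.762 -3.942
v 3.082 -2.035 -2.46
f 2 1 5
f 2 5 3
f 3 5 6
f 3 6 4
f 5 1 7
f 5 7 6
f 6 7 8
f 6 8 4
f 7 1 9
f 7 9 8
f 8 9 10
f 8 10 4
f 9 1 11
f 9 11 10
f 10 11 12
f 10 12 4
f 11 1 13
f 11 13 12
f 12 13 14
f 12 14 4
f 13 1 15
f 13 15 14
f 14 15 16
f 14 16 4
f 15 1 17
f 15 17 16
f 16 17 18
f 16 18 4
f 17 1 19
f 17 19 18
f 18 19 20
f 18 20 4
f 19 1 21
f 19 21 20
f 20 21 22
f 20 22 4
f 21 1 23
f 21 23 22
f 22 23 24
f 22 24 4
f 23 1 25
f 23 25 24
f 24 25 26
f 24 26 4
f 25 1 27
f 25 27 26
f 26 27 28
f 26 28 4
f 27 1 2
f 27 2 28
f 28 2 3
f 28 3 4
f 30 29 33
f 30 33 31
f 31 33 34
f 31 34 32
f 33 29 35
f 33 35 34
f 34 35 36
f 34 36 32
f 35 29 37
f 35 37 36
f 36 37 38
f 36 38 32
f 37 29 39
f 37 39 38
f 38 39 40
f 38 40 32
f 39 29 41
f 39 41 40
f 40 41 42
f 40 42 32
f 41 29 43
f 41 43 42
f 42 43 44
f 42 44 32
f 43 29 45
f 43 45 44
f 44 45 46
f 44 46 32
f 45 29 47
f 45 47 46
f 46 47 48
f 46 48 32
f 47 29 49
f 47 49 48
f 48 49 50
f 48 50 32
f 49 29 30
f 49 30 50
f 50 30 31
f 50 31 32



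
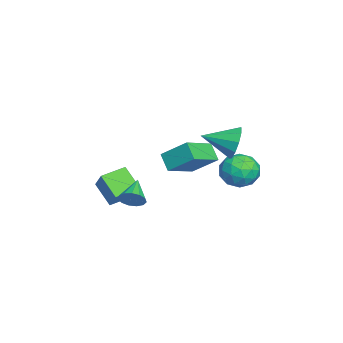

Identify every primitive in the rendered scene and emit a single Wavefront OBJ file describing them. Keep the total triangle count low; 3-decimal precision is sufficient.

v -1.747 0.886 -0.8
v -2.455 0.446 -0.008
v -1.356 2.241 0.303
v -2.065 1.801 1.095
v -0.195 -0.201 -0.015
v -0.904 -0.641 0.777
v 0.195 1.154 1.088
v -0.513 0.714 1.88
v 0.076 4.172 -0.286
v 0.589 4.42 0.672
v -0.009 2.44 0.208
v 0.504 2.688 1.166
v -0.535 3.045 0.982
v -0.483 4.115 0.677
v 1.063 2.745 0.203
v 1.115 3.815 -0.102
v 1.199 3.538 0.974
v 0.211 3.723 1.456
v 0.369 3.137 -0.576
v -0.619 3.322 -0.094
v 0.34 4.448 0.15
v 0.24 2.412 0.73
v -0.371 2.622 0.622
v -0.069 2.767 1.185
v -0.29 4.269 0.153
v 0.011 4.415 0.716
v -0.65 3.606 0.898
v 0.569 2.445 0.164
v 0.87 2.591 0.727
v 0.649 4.093 -0.305
v 0.951 4.238 0.258
v 1.23 3.254 -0.018
v 1 4.075 0.89
v 0.95 3.057 1.181
v 1.279 3.091 0.615
v 1.31 3.72 0.435
v 0.419 4.184 1.173
v 0.37 3.166 1.464
v -0.241 3.376 1.356
v -0.211 4.005 1.176
v 0.778 3.666 1.351
v 0.21 3.694 -0.584
v 0.161 2.676 -0.293
v 0.791 2.855 -0.296
v 0.821 3.484 -0.476
v -0.37 3.803 -0.301
v -0.42 2.785 -0.01
v -0.73 3.14 0.445
v -0.699 3.769 0.265
v -0.198 3.194 -0.471
v 0.5 3.22 2.483
v 0.927 3.529 3.391
v 0.68 1.52 2.977
v 0.285 3.486 3.476
v -0.274 3.341 3.181
v -0.538 3.151 2.62
v -0.406 2.986 2.006
v 0.073 2.912 1.575
v 0.715 2.955 1.49
v 1.275 3.099 1.785
v 1.539 3.29 2.346
v 1.406 3.454 2.96
v 3.136 -1.574 -0.39
v 3.401 -1.932 0.162
v 1.824 -1.466 0.31
v 3.471 -1.545 0.235
v 3.435 -1.167 0.109
v 3.304 -0.918 -0.175
v 3.119 -0.877 -0.527
v 2.94 -1.057 -0.836
v 2.822 -1.401 -1.003
v 2.804 -1.8 -0.976
v 2.892 -2.127 -0.762
v 3.056 -2.278 -0.43
v 3.246 -2.206 -0.086
v 0.662 -3.04 -2.196
v -0.122 -3.875 -1.152
v -0.134 -1.926 -1.905
v -0.918 -2.761 -0.86
v 1.738 -2.579 -1.02
v 0.954 -3.414 0.025
v 0.942 -1.465 -0.728
v 0.158 -2.3 0.316
f 2 4 1
f 5 2 1
f 1 4 3
f 3 5 1
f 2 8 4
f 6 2 5
f 6 8 2
f 4 8 3
f 7 5 3
f 3 8 7
f 7 6 5
f 8 6 7
f 9 46 25
f 46 20 49
f 25 49 14
f 46 49 25
f 9 25 21
f 25 14 26
f 21 26 10
f 25 26 21
f 9 21 30
f 21 10 31
f 30 31 16
f 21 31 30
f 9 30 42
f 30 16 45
f 42 45 19
f 30 45 42
f 9 42 46
f 42 19 50
f 46 50 20
f 42 50 46
f 10 26 37
f 26 14 40
f 37 40 18
f 26 40 37
f 14 49 27
f 49 20 48
f 27 48 13
f 49 48 27
f 20 50 47
f 50 19 43
f 47 43 11
f 50 43 47
f 19 45 44
f 45 16 32
f 44 32 15
f 45 32 44
f 16 31 36
f 31 10 33
f 36 33 17
f 31 33 36
f 12 38 24
f 38 18 39
f 24 39 13
f 38 39 24
f 12 24 22
f 24 13 23
f 22 23 11
f 24 23 22
f 12 22 29
f 22 11 28
f 29 28 15
f 22 28 29
f 12 29 34
f 29 15 35
f 34 35 17
f 29 35 34
f 12 34 38
f 34 17 41
f 38 41 18
f 34 41 38
f 13 39 27
f 39 18 40
f 27 40 14
f 39 40 27
f 11 23 47
f 23 13 48
f 47 48 20
f 23 48 47
f 15 28 44
f 28 11 43
f 44 43 19
f 28 43 44
f 17 35 36
f 35 15 32
f 36 32 16
f 35 32 36
f 18 41 37
f 41 17 33
f 37 33 10
f 41 33 37
f 52 51 54
f 52 54 53
f 54 51 55
f 54 55 53
f 55 51 56
f 55 56 53
f 56 51 57
f 56 57 53
f 57 51 58
f 57 58 53
f 58 51 59
f 58 59 53
f 59 51 60
f 59 60 53
f 60 51 61
f 60 61 53
f 61 51 62
f 61 62 53
f 62 51 52
f 62 52 53
f 64 63 66
f 64 66 65
f 66 63 67
f 66 67 65
f 67 63 68
f 67 68 65
f 68 63 69
f 68 69 65
f 69 63 70
f 69 70 65
f 70 63 71
f 70 71 65
f 71 63 72
f 71 72 65
f 72 63 73
f 72 73 65
f 73 63 74
f 73 74 65
f 74 63 75
f 74 75 65
f 75 63 64
f 75 64 65
f 77 79 76
f 80 77 76
f 76 79 78
f 78 80 76
f 77 83 79
f 81 77 80
f 81 83 77
f 79 83 78
f 82 80 78
f 78 83 82
f 82 81 80
f 83 81 82



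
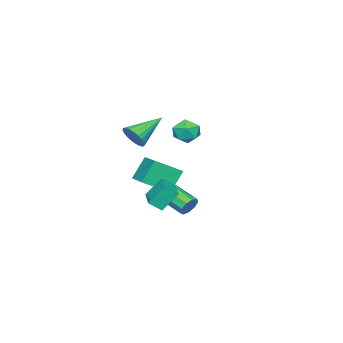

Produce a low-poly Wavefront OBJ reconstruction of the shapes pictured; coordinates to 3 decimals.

v 0.854 -0.439 -1.071
v 1.309 -1.039 -0.491
v 2.152 0.609 -1.006
v 2.607 0.009 -0.426
v 1.453 -1.109 -2.234
v 1.908 -1.709 -1.654
v 2.751 -0.061 -2.169
v 3.206 -0.661 -1.589
v -1.74 -1.198 -3.819
v -1.234 -1.054 -3.342
v -1.435 -2.657 -2.644
v -1.94 -2.802 -3.121
v -1.668 -0.924 -3.168
v -1.869 -2.527 -2.47
v -2.136 -0.922 -3.299
v -2.337 -2.526 -2.601
v -2.418 -1.05 -3.673
v -2.619 -2.653 -2.975
v -2.383 -1.247 -4.115
v -2.584 -2.85 -3.418
v -2.046 -1.421 -4.419
v -2.247 -3.024 -3.722
v -1.566 -1.491 -4.442
v -1.767 -3.094 -3.744
v -1.167 -1.424 -4.173
v -1.368 -3.028 -3.476
v -1.036 -1.252 -3.739
v -1.237 -2.855 -3.041
v 2.729 2.052 3.651
v 3.071 1.674 4.372
v 1.869 0.926 3.468
v 2.211 0.548 4.189
v 1.705 1.268 4.265
v 2.236 1.964 4.378
v 2.704 0.636 3.462
v 3.235 1.332 3.575
v 3.055 0.799 4.255
v 2.438 1.189 4.752
v 2.502 1.411 3.088
v 1.885 1.801 3.585
v -0.43 -2.285 -2.153
v 0.678 -3.431 -1.235
v -1.287 -1.997 -0.761
v -0.179 -3.144 0.158
v 0.679 -0.896 -1.758
v 1.787 -2.043 -0.839
v -0.178 -0.609 -0.365
v 0.93 -1.755 0.553
v 2.963 -1.75 3.013
v 3.268 -2.059 3.732
v 1.197 -1.09 4.047
v 3.392 -1.732 3.735
v 3.442 -1.409 3.613
v 3.408 -1.144 3.387
v 3.298 -0.984 3.097
v 3.13 -0.957 2.792
v 2.933 -1.067 2.525
v 2.741 -1.294 2.343
v 2.587 -1.601 2.276
v 2.499 -1.933 2.337
v 2.49 -2.234 2.515
v 2.564 -2.451 2.779
v 2.706 -2.547 3.083
v 2.893 -2.505 3.375
v 3.092 -2.332 3.604
f 2 4 1
f 5 2 1
f 1 4 3
f 3 5 1
f 2 8 4
f 6 2 5
f 6 8 2
f 4 8 3
f 7 5 3
f 3 8 7
f 7 6 5
f 8 6 7
f 10 9 13
f 10 13 11
f 11 13 14
f 11 14 12
f 13 9 15
f 13 15 14
f 14 15 16
f 14 16 12
f 15 9 17
f 15 17 16
f 16 17 18
f 16 18 12
f 17 9 19
f 17 19 18
f 18 19 20
f 18 20 12
f 19 9 21
f 19 21 20
f 20 21 22
f 20 22 12
f 21 9 23
f 21 23 22
f 22 23 24
f 22 24 12
f 23 9 25
f 23 25 24
f 24 25 26
f 24 26 12
f 25 9 27
f 25 27 26
f 26 27 28
f 26 28 12
f 27 9 10
f 27 10 28
f 28 10 11
f 28 11 12
f 29 40 34
f 29 34 30
f 29 30 36
f 29 36 39
f 29 39 40
f 30 34 38
f 34 40 33
f 40 39 31
f 39 36 35
f 36 30 37
f 32 38 33
f 32 33 31
f 32 31 35
f 32 35 37
f 32 37 38
f 33 38 34
f 31 33 40
f 35 31 39
f 37 35 36
f 38 37 30
f 42 44 41
f 45 42 41
f 41 44 43
f 43 45 41
f 42 48 44
f 46 42 45
f 46 48 42
f 44 48 43
f 47 45 43
f 43 48 47
f 47 46 45
f 48 46 47
f 50 49 52
f 50 52 51
f 52 49 53
f 52 53 51
f 53 49 54
f 53 54 51
f 54 49 55
f 54 55 51
f 55 49 56
f 55 56 51
f 56 49 57
f 56 57 51
f 57 49 58
f 57 58 51
f 58 49 59
f 58 59 51
f 59 49 60
f 59 60 51
f 60 49 61
f 60 61 51
f 61 49 62
f 61 62 51
f 62 49 63
f 62 63 51
f 63 49 64
f 63 64 51
f 64 49 65
f 64 65 51
f 65 49 50
f 65 50 51



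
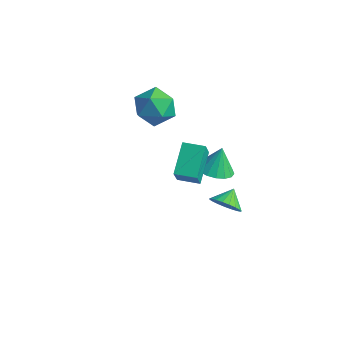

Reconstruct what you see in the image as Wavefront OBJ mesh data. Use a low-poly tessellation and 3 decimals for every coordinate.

v 1.34 -0.996 1.879
v 1.655 -1.661 3.116
v 0.679 0.516 2.859
v 0.993 -0.149 4.097
v 2.427 -0.511 1.863
v 2.741 -1.176 3.101
v 1.765 1.001 2.844
v 2.08 0.336 4.081
v 1.248 2.191 0.093
v 1.899 1.445 0.377
v 1.272 2.749 1.507
v 2.196 1.81 0.228
v 2.275 2.262 0.048
v 2.119 2.698 -0.122
v 1.763 3.018 -0.242
v 1.29 3.148 -0.285
v 0.807 3.059 -0.242
v 0.425 2.771 -0.122
v 0.232 2.35 0.047
v 0.271 1.893 0.227
v 0.535 1.504 0.376
v 0.962 1.272 0.461
v 1.454 1.251 0.461
v -2.854 2.448 4.377
v -2.286 3.013 3.402
v -2.514 0.627 3.518
v -1.946 1.192 2.543
v -1.399 1.196 3.68
v -1.609 2.321 4.211
v -3.191 1.319 2.709
v -3.401 2.444 3.24
v -2.495 2.316 2.371
v -1.387 2.24 2.971
v -3.413 1.4 3.949
v -2.305 1.324 4.549
v 1.578 2.718 -3.277
v 2.361 2.547 -2.806
v 1.422 3.642 -2.683
v 2.49 2.759 -3.103
v 2.461 2.964 -3.429
v 2.28 3.126 -3.729
v 1.977 3.218 -3.952
v 1.605 3.224 -4.057
v 1.228 3.141 -4.028
v 0.912 2.986 -3.868
v 0.711 2.784 -3.607
v 0.659 2.571 -3.289
v 0.767 2.383 -2.968
v 1.015 2.253 -2.701
v 1.36 2.203 -2.534
v 1.742 2.243 -2.495
v 2.097 2.364 -2.591
f 2 4 1
f 5 2 1
f 1 4 3
f 3 5 1
f 2 8 4
f 6 2 5
f 6 8 2
f 4 8 3
f 7 5 3
f 3 8 7
f 7 6 5
f 8 6 7
f 10 9 12
f 10 12 11
f 12 9 13
f 12 13 11
f 13 9 14
f 13 14 11
f 14 9 15
f 14 15 11
f 15 9 16
f 15 16 11
f 16 9 17
f 16 17 11
f 17 9 18
f 17 18 11
f 18 9 19
f 18 19 11
f 19 9 20
f 19 20 11
f 20 9 21
f 20 21 11
f 21 9 22
f 21 22 11
f 22 9 23
f 22 23 11
f 23 9 10
f 23 10 11
f 24 35 29
f 24 29 25
f 24 25 31
f 24 31 34
f 24 34 35
f 25 29 33
f 29 35 28
f 35 34 26
f 34 31 30
f 31 25 32
f 27 33 28
f 27 28 26
f 27 26 30
f 27 30 32
f 27 32 33
f 28 33 29
f 26 28 35
f 30 26 34
f 32 30 31
f 33 32 25
f 37 36 39
f 37 39 38
f 39 36 40
f 39 40 38
f 40 36 41
f 40 41 38
f 41 36 42
f 41 42 38
f 42 36 43
f 42 43 38
f 43 36 44
f 43 44 38
f 44 36 45
f 44 45 38
f 45 36 46
f 45 46 38
f 46 36 47
f 46 47 38
f 47 36 48
f 47 48 38
f 48 36 49
f 48 49 38
f 49 36 50
f 49 50 38
f 50 36 51
f 50 51 38
f 51 36 52
f 51 52 38
f 52 36 37
f 52 37 38



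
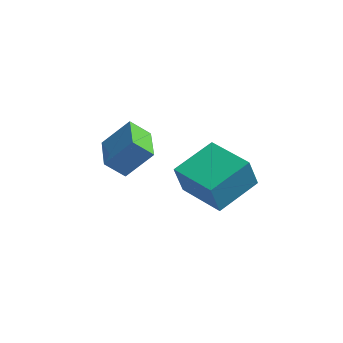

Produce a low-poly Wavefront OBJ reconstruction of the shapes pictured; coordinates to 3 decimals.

v -1.332 -1.548 -3.585
v -0.407 -1.155 -2.567
v -1.689 -0.247 -3.762
v -0.764 0.145 -2.745
v -0.616 -1.445 -4.275
v 0.309 -1.053 -3.258
v -0.973 -0.145 -4.453
v -0.048 0.248 -3.435
v 2.912 -3.201 -3.687
v 2.604 -3.222 -2.558
v 1.467 -1.993 -4.059
v 1.159 -2.013 -2.93
v 3.981 -1.827 -3.37
v 3.673 -1.847 -2.241
v 2.536 -0.618 -3.742
v 2.228 -0.639 -2.613
f 2 4 1
f 5 2 1
f 1 4 3
f 3 5 1
f 2 8 4
f 6 2 5
f 6 8 2
f 4 8 3
f 7 5 3
f 3 8 7
f 7 6 5
f 8 6 7
f 10 12 9
f 13 10 9
f 9 12 11
f 11 13 9
f 10 16 12
f 14 10 13
f 14 16 10
f 12 16 11
f 15 13 11
f 11 16 15
f 15 14 13
f 16 14 15



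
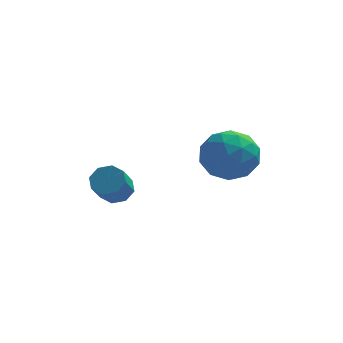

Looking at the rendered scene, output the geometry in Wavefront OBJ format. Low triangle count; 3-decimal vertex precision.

v 3.409 4.841 -3.749
v 4.383 4.243 -3.463
v 2.337 3.457 -2.997
v 3.311 2.859 -2.711
v 3.051 3.863 -2.154
v 3.714 4.719 -2.618
v 3.006 2.981 -3.842
v 3.669 3.837 -4.306
v 4.133 3.094 -3.52
v 4.161 3.639 -2.476
v 2.559 4.061 -3.984
v 2.587 4.606 -2.94
v 3.99 4.664 -3.672
v 2.73 3.036 -2.788
v 2.577 3.627 -2.461
v 3.149 3.275 -2.292
v 3.597 4.943 -3.176
v 4.169 4.592 -3.007
v 3.386 4.369 -2.238
v 2.551 3.108 -3.453
v 3.123 2.757 -3.284
v 3.571 4.425 -4.168
v 4.143 4.073 -3.999
v 3.334 3.331 -4.222
v 4.416 3.636 -3.537
v 3.786 2.823 -3.095
v 3.607 2.895 -3.76
v 3.996 3.397 -4.033
v 4.432 3.957 -2.924
v 3.802 3.143 -2.482
v 3.649 3.734 -2.154
v 4.039 4.237 -2.427
v 4.286 3.281 -2.957
v 2.918 4.557 -3.978
v 2.288 3.743 -3.536
v 2.681 3.463 -4.033
v 3.071 3.966 -4.306
v 2.934 4.877 -3.365
v 2.304 4.064 -2.923
v 2.724 4.303 -2.427
v 3.113 4.805 -2.7
v 2.434 4.419 -3.503
v -0.579 2.223 -4.133
v -0.22 1.761 -4.459
v -0.461 0.935 -3.553
v -0.821 1.397 -3.227
v 0.064 2.036 -4.133
v -0.177 1.21 -3.226
v -0.029 2.421 -3.806
v -0.27 1.594 -2.9
v -0.444 2.69 -3.672
v -0.685 1.863 -2.765
v -0.939 2.685 -3.807
v -1.18 1.859 -2.901
v -1.223 2.41 -4.134
v -1.464 1.584 -3.227
v -1.13 2.026 -4.46
v -1.371 1.199 -3.554
v -0.715 1.757 -4.595
v -0.956 0.93 -3.688
f 1 38 17
f 38 12 41
f 17 41 6
f 38 41 17
f 1 17 13
f 17 6 18
f 13 18 2
f 17 18 13
f 1 13 22
f 13 2 23
f 22 23 8
f 13 23 22
f 1 22 34
f 22 8 37
f 34 37 11
f 22 37 34
f 1 34 38
f 34 11 42
f 38 42 12
f 34 42 38
f 2 18 29
f 18 6 32
f 29 32 10
f 18 32 29
f 6 41 19
f 41 12 40
f 19 40 5
f 41 40 19
f 12 42 39
f 42 11 35
f 39 35 3
f 42 35 39
f 11 37 36
f 37 8 24
f 36 24 7
f 37 24 36
f 8 23 28
f 23 2 25
f 28 25 9
f 23 25 28
f 4 30 16
f 30 10 31
f 16 31 5
f 30 31 16
f 4 16 14
f 16 5 15
f 14 15 3
f 16 15 14
f 4 14 21
f 14 3 20
f 21 20 7
f 14 20 21
f 4 21 26
f 21 7 27
f 26 27 9
f 21 27 26
f 4 26 30
f 26 9 33
f 30 33 10
f 26 33 30
f 5 31 19
f 31 10 32
f 19 32 6
f 31 32 19
f 3 15 39
f 15 5 40
f 39 40 12
f 15 40 39
f 7 20 36
f 20 3 35
f 36 35 11
f 20 35 36
f 9 27 28
f 27 7 24
f 28 24 8
f 27 24 28
f 10 33 29
f 33 9 25
f 29 25 2
f 33 25 29
f 44 43 47
f 44 47 45
f 45 47 48
f 45 48 46
f 47 43 49
f 47 49 48
f 48 49 50
f 48 50 46
f 49 43 51
f 49 51 50
f 50 51 52
f 50 52 46
f 51 43 53
f 51 53 52
f 52 53 54
f 52 54 46
f 53 43 55
f 53 55 54
f 54 55 56
f 54 56 46
f 55 43 57
f 55 57 56
f 56 57 58
f 56 58 46
f 57 43 59
f 57 59 58
f 58 59 60
f 58 60 46
f 59 43 44
f 59 44 60
f 60 44 45
f 60 45 46



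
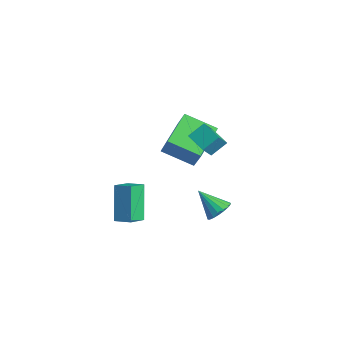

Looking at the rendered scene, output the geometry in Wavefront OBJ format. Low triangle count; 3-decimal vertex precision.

v -3.934 -1.227 -2.989
v -3.622 -2.19 -2.442
v -3.101 -0.786 -2.685
v -2.79 -1.748 -2.139
v -2.95 -1.892 -4.721
v -2.639 -2.854 -4.175
v -2.118 -1.45 -4.418
v -1.806 -2.413 -3.871
v 0.216 1.409 -3.425
v 0.752 1.344 -2.919
v -0.856 0.891 -2.355
v 0.635 1.675 -2.876
v 0.422 1.946 -2.958
v 0.161 2.093 -3.147
v -0.087 2.084 -3.4
v -0.265 1.921 -3.659
v -0.334 1.64 -3.863
v -0.277 1.306 -3.968
v -0.106 0.996 -3.948
v 0.138 0.781 -3.808
v 0.399 0.709 -3.58
v 0.619 0.798 -3.317
v 0.746 1.027 -3.078
v -3.295 0.328 -0.762
v -4.254 1.981 -0.077
v -1.955 1.388 -1.444
v -2.913 3.041 -0.759
v -2.527 0.219 0.579
v -3.485 1.872 1.264
v -1.186 1.279 -0.103
v -2.145 2.932 0.582
v -0.176 -0.183 2.808
v -0.081 0.655 3.399
v -0.416 0.466 1.927
v -0.321 1.304 2.519
v 0.961 -0.124 2.541
v 1.056 0.714 3.133
v 0.721 0.525 1.661
v 0.816 1.363 2.252
f 2 4 1
f 5 2 1
f 1 4 3
f 3 5 1
f 2 8 4
f 6 2 5
f 6 8 2
f 4 8 3
f 7 5 3
f 3 8 7
f 7 6 5
f 8 6 7
f 10 9 12
f 10 12 11
f 12 9 13
f 12 13 11
f 13 9 14
f 13 14 11
f 14 9 15
f 14 15 11
f 15 9 16
f 15 16 11
f 16 9 17
f 16 17 11
f 17 9 18
f 17 18 11
f 18 9 19
f 18 19 11
f 19 9 20
f 19 20 11
f 20 9 21
f 20 21 11
f 21 9 22
f 21 22 11
f 22 9 23
f 22 23 11
f 23 9 10
f 23 10 11
f 25 27 24
f 28 25 24
f 24 27 26
f 26 28 24
f 25 31 27
f 29 25 28
f 29 31 25
f 27 31 26
f 30 28 26
f 26 31 30
f 30 29 28
f 31 29 30
f 33 35 32
f 36 33 32
f 32 35 34
f 34 36 32
f 33 39 35
f 37 33 36
f 37 39 33
f 35 39 34
f 38 36 34
f 34 39 38
f 38 37 36
f 39 37 38



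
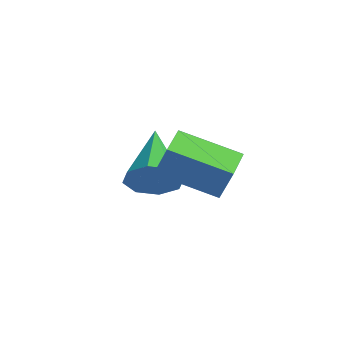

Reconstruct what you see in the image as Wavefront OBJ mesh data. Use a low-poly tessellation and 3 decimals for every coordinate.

v -0.685 -2.452 2.339
v -0.351 -2.26 3.358
v 0.606 -1.293 1.697
v 0.94 -1.101 2.717
v 0.02 -3.279 2.263
v 0.354 -3.087 3.283
v 1.311 -2.12 1.622
v 1.645 -1.928 2.641
v -1.208 -2.487 1.032
v -0.719 -2.239 1.669
v -2.772 -1.393 1.808
v -0.689 -1.84 1.165
v -0.964 -1.82 0.584
v -1.381 -2.191 0.266
v -1.697 -2.736 0.396
v -1.727 -3.134 0.9
v -1.453 -3.154 1.481
v -1.035 -2.783 1.799
f 2 4 1
f 5 2 1
f 1 4 3
f 3 5 1
f 2 8 4
f 6 2 5
f 6 8 2
f 4 8 3
f 7 5 3
f 3 8 7
f 7 6 5
f 8 6 7
f 10 9 12
f 10 12 11
f 12 9 13
f 12 13 11
f 13 9 14
f 13 14 11
f 14 9 15
f 14 15 11
f 15 9 16
f 15 16 11
f 16 9 17
f 16 17 11
f 17 9 18
f 17 18 11
f 18 9 10
f 18 10 11



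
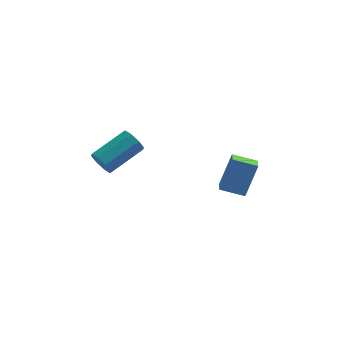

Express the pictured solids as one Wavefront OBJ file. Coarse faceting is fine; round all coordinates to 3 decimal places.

v -4.276 -4.058 3.033
v -3.84 -4.237 2.45
v -2.227 -3.081 3.304
v -2.664 -2.902 3.887
v -4.138 -3.755 2.361
v -2.525 -2.599 3.215
v -4.517 -3.45 2.666
v -2.905 -2.294 3.519
v -4.756 -3.502 3.186
v -3.143 -2.346 4.039
v -4.713 -3.879 3.616
v -3.1 -2.723 4.47
v -4.415 -4.361 3.705
v -2.802 -3.205 4.559
v -4.035 -4.666 3.401
v -2.423 -3.51 4.254
v -3.797 -4.614 2.881
v -2.184 -3.458 3.734
v 1.578 -2.326 -0.448
v 2.231 -1.77 1.425
v 1.599 -1.494 -0.702
v 2.252 -0.938 1.171
v 2.868 -2.482 -0.851
v 3.521 -1.926 1.022
v 2.889 -1.65 -1.105
v 3.542 -1.094 0.768
f 2 1 5
f 2 5 3
f 3 5 6
f 3 6 4
f 5 1 7
f 5 7 6
f 6 7 8
f 6 8 4
f 7 1 9
f 7 9 8
f 8 9 10
f 8 10 4
f 9 1 11
f 9 11 10
f 10 11 12
f 10 12 4
f 11 1 13
f 11 13 12
f 12 13 14
f 12 14 4
f 13 1 15
f 13 15 14
f 14 15 16
f 14 16 4
f 15 1 17
f 15 17 16
f 16 17 18
f 16 18 4
f 17 1 2
f 17 2 18
f 18 2 3
f 18 3 4
f 20 22 19
f 23 20 19
f 19 22 21
f 21 23 19
f 20 26 22
f 24 20 23
f 24 26 20
f 22 26 21
f 25 23 21
f 21 26 25
f 25 24 23
f 26 24 25



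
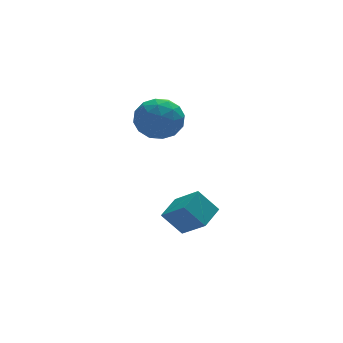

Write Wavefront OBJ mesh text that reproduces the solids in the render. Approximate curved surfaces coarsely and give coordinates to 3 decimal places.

v -2.825 0.767 1.361
v -2.025 1.571 1.134
v -1.475 -0.451 1.806
v -0.675 0.353 1.579
v -1.368 0.471 2.498
v -2.202 1.223 2.223
v -1.298 -0.103 0.717
v -2.132 0.649 0.442
v -1.081 1.033 0.736
v -1.125 1.388 1.836
v -2.375 -0.268 1.104
v -2.419 0.087 2.204
v -2.544 1.275 1.208
v -0.956 -0.155 1.732
v -1.364 -0.087 2.272
v -0.893 0.386 2.138
v -2.648 1.071 1.848
v -2.178 1.544 1.715
v -1.791 0.897 2.516
v -1.322 -0.424 1.225
v -0.852 0.049 1.092
v -2.607 0.734 0.802
v -2.136 1.207 0.668
v -1.709 0.223 0.424
v -1.519 1.432 0.841
v -0.725 0.717 1.102
v -1.091 0.449 0.596
v -1.582 0.891 0.434
v -1.544 1.64 1.487
v -0.751 0.925 1.749
v -1.158 0.994 2.289
v -1.648 1.436 2.127
v -0.989 1.325 1.254
v -2.749 0.195 1.191
v -1.956 -0.52 1.453
v -1.852 -0.316 0.813
v -2.342 0.126 0.651
v -2.775 0.403 1.838
v -1.981 -0.312 2.099
v -1.918 0.229 2.506
v -2.409 0.671 2.344
v -2.511 -0.205 1.686
v -1.466 -1.416 -4.546
v -0.855 -2.522 -3.564
v -2.235 -0.94 -3.53
v -1.624 -2.046 -2.549
v -0.516 -0.594 -4.211
v 0.095 -1.7 -3.23
v -1.285 -0.118 -3.196
v -0.674 -1.224 -2.214
f 1 38 17
f 38 12 41
f 17 41 6
f 38 41 17
f 1 17 13
f 17 6 18
f 13 18 2
f 17 18 13
f 1 13 22
f 13 2 23
f 22 23 8
f 13 23 22
f 1 22 34
f 22 8 37
f 34 37 11
f 22 37 34
f 1 34 38
f 34 11 42
f 38 42 12
f 34 42 38
f 2 18 29
f 18 6 32
f 29 32 10
f 18 32 29
f 6 41 19
f 41 12 40
f 19 40 5
f 41 40 19
f 12 42 39
f 42 11 35
f 39 35 3
f 42 35 39
f 11 37 36
f 37 8 24
f 36 24 7
f 37 24 36
f 8 23 28
f 23 2 25
f 28 25 9
f 23 25 28
f 4 30 16
f 30 10 31
f 16 31 5
f 30 31 16
f 4 16 14
f 16 5 15
f 14 15 3
f 16 15 14
f 4 14 21
f 14 3 20
f 21 20 7
f 14 20 21
f 4 21 26
f 21 7 27
f 26 27 9
f 21 27 26
f 4 26 30
f 26 9 33
f 30 33 10
f 26 33 30
f 5 31 19
f 31 10 32
f 19 32 6
f 31 32 19
f 3 15 39
f 15 5 40
f 39 40 12
f 15 40 39
f 7 20 36
f 20 3 35
f 36 35 11
f 20 35 36
f 9 27 28
f 27 7 24
f 28 24 8
f 27 24 28
f 10 33 29
f 33 9 25
f 29 25 2
f 33 25 29
f 44 46 43
f 47 44 43
f 43 46 45
f 45 47 43
f 44 50 46
f 48 44 47
f 48 50 44
f 46 50 45
f 49 47 45
f 45 50 49
f 49 48 47
f 50 48 49



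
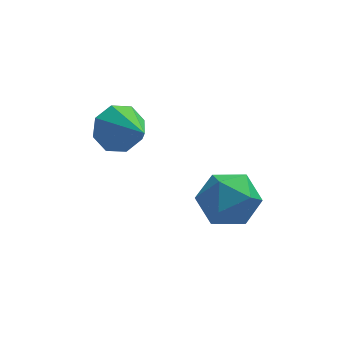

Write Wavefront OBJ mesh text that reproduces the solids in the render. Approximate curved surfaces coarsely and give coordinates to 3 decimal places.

v -1.925 0.305 0.495
v -1.277 1.241 0.835
v -0.343 -0.541 -0.195
v 0.305 0.395 0.145
v -0.17 -0.326 0.961
v -1.148 0.197 1.387
v -0.472 0.503 -0.747
v -1.45 1.026 -0.321
v -0.379 1.363 0.067
v -0.192 0.851 1.123
v -1.428 -0.151 -0.483
v -1.241 -0.663 0.573
v -4.224 4.292 0.883
v -3.749 4.938 1.514
v -3.416 2.768 1.837
v -4.454 4.728 1.776
v -5.024 4.263 1.516
v -5.125 3.814 0.885
v -4.699 3.645 0.253
v -3.994 3.855 -0.009
v -3.424 4.32 0.251
v -3.322 4.769 0.882
f 1 12 6
f 1 6 2
f 1 2 8
f 1 8 11
f 1 11 12
f 2 6 10
f 6 12 5
f 12 11 3
f 11 8 7
f 8 2 9
f 4 10 5
f 4 5 3
f 4 3 7
f 4 7 9
f 4 9 10
f 5 10 6
f 3 5 12
f 7 3 11
f 9 7 8
f 10 9 2
f 14 13 16
f 14 16 15
f 16 13 17
f 16 17 15
f 17 13 18
f 17 18 15
f 18 13 19
f 18 19 15
f 19 13 20
f 19 20 15
f 20 13 21
f 20 21 15
f 21 13 22
f 21 22 15
f 22 13 14
f 22 14 15



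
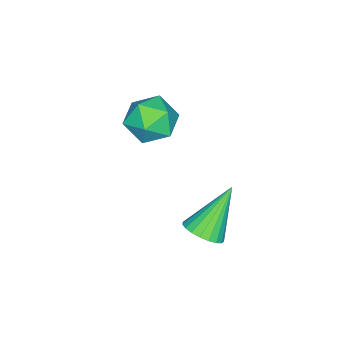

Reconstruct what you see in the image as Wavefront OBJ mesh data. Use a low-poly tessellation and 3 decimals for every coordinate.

v 3.768 0.424 -2.648
v 4.125 0.747 -2.453
v 2.932 0.696 -1.572
v 4.008 0.88 -2.578
v 3.849 0.933 -2.714
v 3.676 0.899 -2.84
v 3.519 0.782 -2.932
v 3.405 0.603 -2.975
v 3.354 0.394 -2.962
v 3.374 0.189 -2.894
v 3.463 0.025 -2.784
v 3.604 -0.07 -2.651
v 3.773 -0.079 -2.517
v 3.942 -0.002 -2.406
v 4.08 0.149 -2.337
v 4.165 0.347 -2.321
v 4.18 0.559 -2.362
v 0.747 -2.451 -2.078
v 1.185 -2.028 -2.473
v 1.555 -2.492 -1.227
v 1.993 -2.069 -1.622
v 1.383 -1.796 -1.34
v 0.884 -1.771 -1.865
v 1.856 -2.749 -1.835
v 1.357 -2.724 -2.36
v 1.87 -2.213 -2.323
v 1.578 -1.623 -2.017
v 1.162 -2.897 -1.683
v 0.87 -2.307 -1.377
f 2 1 4
f 2 4 3
f 4 1 5
f 4 5 3
f 5 1 6
f 5 6 3
f 6 1 7
f 6 7 3
f 7 1 8
f 7 8 3
f 8 1 9
f 8 9 3
f 9 1 10
f 9 10 3
f 10 1 11
f 10 11 3
f 11 1 12
f 11 12 3
f 12 1 13
f 12 13 3
f 13 1 14
f 13 14 3
f 14 1 15
f 14 15 3
f 15 1 16
f 15 16 3
f 16 1 17
f 16 17 3
f 17 1 2
f 17 2 3
f 18 29 23
f 18 23 19
f 18 19 25
f 18 25 28
f 18 28 29
f 19 23 27
f 23 29 22
f 29 28 20
f 28 25 24
f 25 19 26
f 21 27 22
f 21 22 20
f 21 20 24
f 21 24 26
f 21 26 27
f 22 27 23
f 20 22 29
f 24 20 28
f 26 24 25
f 27 26 19



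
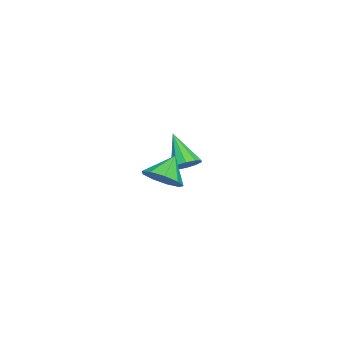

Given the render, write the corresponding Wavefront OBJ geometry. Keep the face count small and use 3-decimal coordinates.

v 4.293 -3.246 3.024
v 5.01 -2.956 3.593
v 3.387 -2.914 3.996
v 4.799 -2.455 3.225
v 4.351 -2.324 2.763
v 3.876 -2.624 2.423
v 3.597 -3.215 2.364
v 3.643 -3.821 2.614
v 3.994 -4.157 3.055
v 4.484 -4.067 3.482
v 4.886 -3.593 3.695
v -1.242 -3.557 1.073
v -0.95 -3.071 1.564
v -2.218 -4.423 2.507
v -1.346 -2.892 1.403
v -1.702 -2.966 1.116
v -1.882 -3.266 0.812
v -1.818 -3.677 0.608
v -1.533 -4.042 0.581
v -1.137 -4.222 0.742
v -0.781 -4.147 1.029
v -0.601 -3.847 1.333
v -0.666 -3.436 1.538
f 2 1 4
f 2 4 3
f 4 1 5
f 4 5 3
f 5 1 6
f 5 6 3
f 6 1 7
f 6 7 3
f 7 1 8
f 7 8 3
f 8 1 9
f 8 9 3
f 9 1 10
f 9 10 3
f 10 1 11
f 10 11 3
f 11 1 2
f 11 2 3
f 13 12 15
f 13 15 14
f 15 12 16
f 15 16 14
f 16 12 17
f 16 17 14
f 17 12 18
f 17 18 14
f 18 12 19
f 18 19 14
f 19 12 20
f 19 20 14
f 20 12 21
f 20 21 14
f 21 12 22
f 21 22 14
f 22 12 23
f 22 23 14
f 23 12 13
f 23 13 14



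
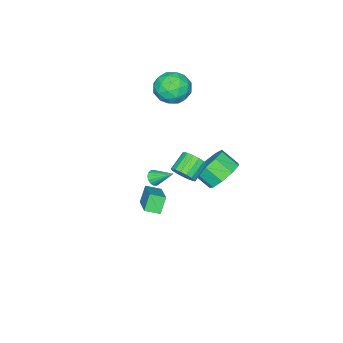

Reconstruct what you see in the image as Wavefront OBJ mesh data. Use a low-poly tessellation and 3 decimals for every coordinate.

v 2.589 3.659 2.78
v 2.965 3.475 3.353
v 1.986 3.477 3.994
v 1.611 3.661 3.42
v 2.969 3.815 3.359
v 1.99 3.816 4
v 2.886 4.119 3.232
v 1.908 4.12 3.873
v 2.736 4.318 3.001
v 1.757 4.319 3.642
v 2.551 4.366 2.72
v 1.573 4.367 3.361
v 2.376 4.252 2.452
v 1.397 4.253 3.093
v 2.249 4.002 2.259
v 1.27 4.004 2.9
v 2.201 3.674 2.186
v 1.222 3.675 2.827
v 2.241 3.342 2.248
v 1.262 3.344 2.889
v 2.361 3.083 2.432
v 1.382 3.085 3.073
v 2.534 2.956 2.696
v 1.555 2.958 3.337
v 2.719 2.99 2.979
v 1.74 2.992 3.62
v 2.875 3.178 3.216
v 1.896 3.179 3.857
v 2.163 0.523 -1.426
v 1.598 0.439 -0.533
v 1.667 1.178 -1.678
v 1.102 1.094 -0.785
v 3.438 1.846 -0.495
v 2.873 1.762 0.398
v 2.942 2.501 -0.747
v 2.377 2.417 0.146
v -2.642 -2.397 -4.345
v -2.459 -2.657 -3.922
v -2.878 -1.243 -3.535
v -2.252 -2.547 -4.019
v -2.135 -2.402 -4.19
v -2.133 -2.256 -4.398
v -2.248 -2.142 -4.593
v -2.454 -2.087 -4.732
v -2.702 -2.102 -4.782
v -2.936 -2.186 -4.732
v -3.103 -2.317 -4.594
v -3.164 -2.467 -4.398
v -3.106 -2.601 -4.191
v -2.941 -2.688 -4.019
v -2.707 -2.708 -3.922
v -4.484 -1.302 2.509
v -3.551 -0.887 2.981
v -3.849 -2.993 2.739
v -2.916 -2.578 3.211
v -3.901 -2.5 3.749
v -4.293 -1.455 3.607
v -3.107 -2.425 2.113
v -3.499 -1.38 1.971
v -2.699 -1.581 2.736
v -3.19 -1.628 3.748
v -4.21 -2.252 1.972
v -4.701 -2.299 2.984
v -4.073 -0.946 2.724
v -3.327 -2.934 2.996
v -3.906 -2.888 3.312
v -3.358 -2.644 3.589
v -4.509 -1.28 3.092
v -3.961 -1.036 3.37
v -4.167 -1.984 3.822
v -3.439 -2.844 2.35
v -2.891 -2.6 2.628
v -4.042 -1.236 2.131
v -3.494 -0.992 2.408
v -3.233 -1.896 1.898
v -3.024 -1.111 2.858
v -2.651 -2.104 2.994
v -2.763 -2.014 2.348
v -2.994 -1.4 2.265
v -3.313 -1.138 3.453
v -2.94 -2.132 3.588
v -3.519 -2.086 3.904
v -3.749 -1.471 3.821
v -2.812 -1.546 3.309
v -4.46 -1.748 2.132
v -4.087 -2.742 2.267
v -3.651 -2.409 1.899
v -3.881 -1.794 1.816
v -4.749 -1.776 2.726
v -4.376 -2.769 2.862
v -4.406 -2.48 3.455
v -4.637 -1.866 3.372
v -4.588 -2.334 2.411
v -1.771 3.028 -0.646
v -0.999 2.648 -1.316
v -0.818 1.691 -0.564
v -1.589 2.072 0.106
v -0.696 3.103 -0.809
v -0.514 2.147 -0.058
v -0.895 3.523 -0.226
v -0.714 2.567 0.525
v -1.504 3.712 0.16
v -1.323 2.755 0.912
v -2.237 3.581 0.17
v -2.056 2.624 0.921
v -2.753 3.191 -0.202
v -2.572 2.234 0.549
v -2.809 2.725 -0.782
v -2.628 1.768 -0.03
v -2.379 2.401 -1.298
v -2.198 1.445 -0.546
v -1.664 2.371 -1.509
v -1.483 1.414 -0.757
f 2 1 5
f 2 5 3
f 3 5 6
f 3 6 4
f 5 1 7
f 5 7 6
f 6 7 8
f 6 8 4
f 7 1 9
f 7 9 8
f 8 9 10
f 8 10 4
f 9 1 11
f 9 11 10
f 10 11 12
f 10 12 4
f 11 1 13
f 11 13 12
f 12 13 14
f 12 14 4
f 13 1 15
f 13 15 14
f 14 15 16
f 14 16 4
f 15 1 17
f 15 17 16
f 16 17 18
f 16 18 4
f 17 1 19
f 17 19 18
f 18 19 20
f 18 20 4
f 19 1 21
f 19 21 20
f 20 21 22
f 20 22 4
f 21 1 23
f 21 23 22
f 22 23 24
f 22 24 4
f 23 1 25
f 23 25 24
f 24 25 26
f 24 26 4
f 25 1 27
f 25 27 26
f 26 27 28
f 26 28 4
f 27 1 2
f 27 2 28
f 28 2 3
f 28 3 4
f 30 32 29
f 33 30 29
f 29 32 31
f 31 33 29
f 30 36 32
f 34 30 33
f 34 36 30
f 32 36 31
f 35 33 31
f 31 36 35
f 35 34 33
f 36 34 35
f 38 37 40
f 38 40 39
f 40 37 41
f 40 41 39
f 41 37 42
f 41 42 39
f 42 37 43
f 42 43 39
f 43 37 44
f 43 44 39
f 44 37 45
f 44 45 39
f 45 37 46
f 45 46 39
f 46 37 47
f 46 47 39
f 47 37 48
f 47 48 39
f 48 37 49
f 48 49 39
f 49 37 50
f 49 50 39
f 50 37 51
f 50 51 39
f 51 37 38
f 51 38 39
f 52 89 68
f 89 63 92
f 68 92 57
f 89 92 68
f 52 68 64
f 68 57 69
f 64 69 53
f 68 69 64
f 52 64 73
f 64 53 74
f 73 74 59
f 64 74 73
f 52 73 85
f 73 59 88
f 85 88 62
f 73 88 85
f 52 85 89
f 85 62 93
f 89 93 63
f 85 93 89
f 53 69 80
f 69 57 83
f 80 83 61
f 69 83 80
f 57 92 70
f 92 63 91
f 70 91 56
f 92 91 70
f 63 93 90
f 93 62 86
f 90 86 54
f 93 86 90
f 62 88 87
f 88 59 75
f 87 75 58
f 88 75 87
f 59 74 79
f 74 53 76
f 79 76 60
f 74 76 79
f 55 81 67
f 81 61 82
f 67 82 56
f 81 82 67
f 55 67 65
f 67 56 66
f 65 66 54
f 67 66 65
f 55 65 72
f 65 54 71
f 72 71 58
f 65 71 72
f 55 72 77
f 72 58 78
f 77 78 60
f 72 78 77
f 55 77 81
f 77 60 84
f 81 84 61
f 77 84 81
f 56 82 70
f 82 61 83
f 70 83 57
f 82 83 70
f 54 66 90
f 66 56 91
f 90 91 63
f 66 91 90
f 58 71 87
f 71 54 86
f 87 86 62
f 71 86 87
f 60 78 79
f 78 58 75
f 79 75 59
f 78 75 79
f 61 84 80
f 84 60 76
f 80 76 53
f 84 76 80
f 95 94 98
f 95 98 96
f 96 98 99
f 96 99 97
f 98 94 100
f 98 100 99
f 99 100 101
f 99 101 97
f 100 94 102
f 100 102 101
f 101 102 103
f 101 103 97
f 102 94 104
f 102 104 103
f 103 104 105
f 103 105 97
f 104 94 106
f 104 106 105
f 105 106 107
f 105 107 97
f 106 94 108
f 106 108 107
f 107 108 109
f 107 109 97
f 108 94 110
f 108 110 109
f 109 110 111
f 109 111 97
f 110 94 112
f 110 112 111
f 111 112 113
f 111 113 97
f 112 94 95
f 112 95 113
f 113 95 96
f 113 96 97

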